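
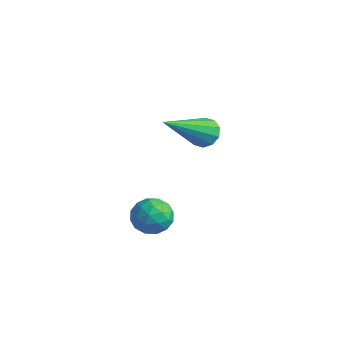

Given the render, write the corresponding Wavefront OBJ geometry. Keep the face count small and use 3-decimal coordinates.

v 0.972 -2.444 -2.223
v 1.437 -2.79 -2.471
v 0.283 -3.05 -2.669
v 0.748 -3.396 -2.917
v 0.643 -3.407 -2.295
v 1.07 -3.033 -2.019
v 0.65 -2.807 -3.121
v 1.077 -2.433 -2.845
v 1.238 -3.015 -3.026
v 1.234 -3.386 -2.515
v 0.486 -2.454 -2.625
v 0.482 -2.825 -2.114
v 1.266 -2.564 -2.308
v 0.454 -3.276 -2.832
v 0.393 -3.282 -2.466
v 0.667 -3.486 -2.612
v 1.049 -2.706 -2.042
v 1.323 -2.91 -2.188
v 0.856 -3.273 -2.085
v 0.397 -2.93 -2.952
v 0.671 -3.134 -3.098
v 1.053 -2.354 -2.528
v 1.327 -2.558 -2.674
v 0.864 -2.567 -3.055
v 1.422 -2.9 -2.78
v 1.016 -3.256 -3.042
v 0.959 -2.91 -3.162
v 1.21 -2.69 -3
v 1.419 -3.118 -2.48
v 1.014 -3.474 -2.742
v 0.952 -3.48 -2.376
v 1.203 -3.26 -2.214
v 1.302 -3.25 -2.806
v 0.706 -2.366 -2.398
v 0.301 -2.722 -2.66
v 0.517 -2.58 -2.926
v 0.768 -2.36 -2.764
v 0.704 -2.584 -2.098
v 0.298 -2.94 -2.36
v 0.51 -3.15 -2.14
v 0.761 -2.93 -1.978
v 0.418 -2.59 -2.334
v -1.812 0.821 -1.914
v -1.448 1.094 -1.624
v -1.468 -0.901 -0.726
v -1.746 1.134 -1.48
v -2.069 1.054 -1.501
v -2.294 0.886 -1.681
v -2.335 0.692 -1.95
v -2.176 0.547 -2.205
v -1.878 0.507 -2.349
v -1.554 0.587 -2.327
v -1.329 0.756 -2.148
v -1.289 0.949 -1.879
f 1 38 17
f 38 12 41
f 17 41 6
f 38 41 17
f 1 17 13
f 17 6 18
f 13 18 2
f 17 18 13
f 1 13 22
f 13 2 23
f 22 23 8
f 13 23 22
f 1 22 34
f 22 8 37
f 34 37 11
f 22 37 34
f 1 34 38
f 34 11 42
f 38 42 12
f 34 42 38
f 2 18 29
f 18 6 32
f 29 32 10
f 18 32 29
f 6 41 19
f 41 12 40
f 19 40 5
f 41 40 19
f 12 42 39
f 42 11 35
f 39 35 3
f 42 35 39
f 11 37 36
f 37 8 24
f 36 24 7
f 37 24 36
f 8 23 28
f 23 2 25
f 28 25 9
f 23 25 28
f 4 30 16
f 30 10 31
f 16 31 5
f 30 31 16
f 4 16 14
f 16 5 15
f 14 15 3
f 16 15 14
f 4 14 21
f 14 3 20
f 21 20 7
f 14 20 21
f 4 21 26
f 21 7 27
f 26 27 9
f 21 27 26
f 4 26 30
f 26 9 33
f 30 33 10
f 26 33 30
f 5 31 19
f 31 10 32
f 19 32 6
f 31 32 19
f 3 15 39
f 15 5 40
f 39 40 12
f 15 40 39
f 7 20 36
f 20 3 35
f 36 35 11
f 20 35 36
f 9 27 28
f 27 7 24
f 28 24 8
f 27 24 28
f 10 33 29
f 33 9 25
f 29 25 2
f 33 25 29
f 44 43 46
f 44 46 45
f 46 43 47
f 46 47 45
f 47 43 48
f 47 48 45
f 48 43 49
f 48 49 45
f 49 43 50
f 49 50 45
f 50 43 51
f 50 51 45
f 51 43 52
f 51 52 45
f 52 43 53
f 52 53 45
f 53 43 54
f 53 54 45
f 54 43 44
f 54 44 45



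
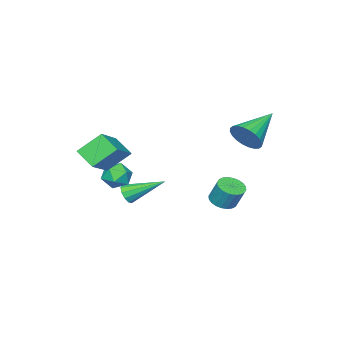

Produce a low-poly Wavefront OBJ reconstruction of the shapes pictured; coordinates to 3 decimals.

v 1.693 -1.314 0.659
v 2.258 -1.52 0.217
v 1.062 -2.28 0.303
v 1.627 -2.486 -0.139
v 1.702 -2.52 0.603
v 2.092 -1.923 0.823
v 1.228 -1.877 -0.303
v 1.618 -1.28 -0.083
v 1.971 -1.868 -0.378
v 2.264 -2.266 0.182
v 1.056 -1.534 0.338
v 1.349 -1.932 0.898
v -0.503 3.342 3.287
v -0.223 2.865 3.892
v -2.237 3.398 4.133
v -0.158 3.156 4.007
v -0.145 3.476 4.012
v -0.186 3.775 3.907
v -0.276 4.008 3.707
v -0.401 4.14 3.443
v -0.541 4.151 3.156
v -0.675 4.038 2.888
v -0.783 3.819 2.681
v -0.849 3.528 2.567
v -0.862 3.208 2.561
v -0.82 2.909 2.667
v -0.73 2.676 2.866
v -0.606 2.544 3.13
v -0.466 2.533 3.417
v -0.331 2.646 3.685
v 0.746 -2.149 -1.262
v 1.043 -1.79 -1.554
v -0.126 -0.711 -0.378
v 0.758 -1.856 -1.727
v 0.469 -2.034 -1.723
v 0.285 -2.256 -1.543
v 0.278 -2.437 -1.255
v 0.449 -2.508 -0.97
v 0.734 -2.442 -0.797
v 1.023 -2.264 -0.801
v 1.207 -2.042 -0.981
v 1.214 -1.861 -1.269
v 2.136 -2.894 1.354
v 1.322 -2.224 2.275
v 2.175 -1.981 0.724
v 1.36 -1.311 1.645
v 3.68 -2.309 2.295
v 2.865 -1.639 3.216
v 3.718 -1.396 1.665
v 2.904 -0.726 2.586
v -1.435 1.432 -1.328
v -0.787 1.316 -1.29
v -0.756 1.811 -0.275
v -1.405 1.928 -0.312
v -0.79 1.547 -1.403
v -0.759 2.042 -0.387
v -0.891 1.761 -1.504
v -0.861 2.256 -0.489
v -1.075 1.925 -1.579
v -1.045 2.42 -0.563
v -1.314 2.014 -1.615
v -1.284 2.509 -0.6
v -1.571 2.015 -1.607
v -1.541 2.51 -0.592
v -1.808 1.926 -1.557
v -1.778 2.421 -0.542
v -1.988 1.763 -1.472
v -1.958 2.258 -0.457
v -2.084 1.549 -1.365
v -2.053 2.044 -0.35
v -2.081 1.318 -1.253
v -2.05 1.813 -0.237
v -1.979 1.104 -1.151
v -1.949 1.599 -0.136
v -1.795 0.94 -1.077
v -1.765 1.435 -0.061
v -1.556 0.851 -1.04
v -1.526 1.346 -0.025
v -1.299 0.85 -1.048
v -1.269 1.345 -0.033
v -1.062 0.939 -1.098
v -1.032 1.434 -0.083
v -0.882 1.102 -1.183
v -0.852 1.597 -0.168
f 1 12 6
f 1 6 2
f 1 2 8
f 1 8 11
f 1 11 12
f 2 6 10
f 6 12 5
f 12 11 3
f 11 8 7
f 8 2 9
f 4 10 5
f 4 5 3
f 4 3 7
f 4 7 9
f 4 9 10
f 5 10 6
f 3 5 12
f 7 3 11
f 9 7 8
f 10 9 2
f 14 13 16
f 14 16 15
f 16 13 17
f 16 17 15
f 17 13 18
f 17 18 15
f 18 13 19
f 18 19 15
f 19 13 20
f 19 20 15
f 20 13 21
f 20 21 15
f 21 13 22
f 21 22 15
f 22 13 23
f 22 23 15
f 23 13 24
f 23 24 15
f 24 13 25
f 24 25 15
f 25 13 26
f 25 26 15
f 26 13 27
f 26 27 15
f 27 13 28
f 27 28 15
f 28 13 29
f 28 29 15
f 29 13 30
f 29 30 15
f 30 13 14
f 30 14 15
f 32 31 34
f 32 34 33
f 34 31 35
f 34 35 33
f 35 31 36
f 35 36 33
f 36 31 37
f 36 37 33
f 37 31 38
f 37 38 33
f 38 31 39
f 38 39 33
f 39 31 40
f 39 40 33
f 40 31 41
f 40 41 33
f 41 31 42
f 41 42 33
f 42 31 32
f 42 32 33
f 44 46 43
f 47 44 43
f 43 46 45
f 45 47 43
f 44 50 46
f 48 44 47
f 48 50 44
f 46 50 45
f 49 47 45
f 45 50 49
f 49 48 47
f 50 48 49
f 52 51 55
f 52 55 53
f 53 55 56
f 53 56 54
f 55 51 57
f 55 57 56
f 56 57 58
f 56 58 54
f 57 51 59
f 57 59 58
f 58 59 60
f 58 60 54
f 59 51 61
f 59 61 60
f 60 61 62
f 60 62 54
f 61 51 63
f 61 63 62
f 62 63 64
f 62 64 54
f 63 51 65
f 63 65 64
f 64 65 66
f 64 66 54
f 65 51 67
f 65 67 66
f 66 67 68
f 66 68 54
f 67 51 69
f 67 69 68
f 68 69 70
f 68 70 54
f 69 51 71
f 69 71 70
f 70 71 72
f 70 72 54
f 71 51 73
f 71 73 72
f 72 73 74
f 72 74 54
f 73 51 75
f 73 75 74
f 74 75 76
f 74 76 54
f 75 51 77
f 75 77 76
f 76 77 78
f 76 78 54
f 77 51 79
f 77 79 78
f 78 79 80
f 78 80 54
f 79 51 81
f 79 81 80
f 80 81 82
f 80 82 54
f 81 51 83
f 81 83 82
f 82 83 84
f 82 84 54
f 83 51 52
f 83 52 84
f 84 52 53
f 84 53 54



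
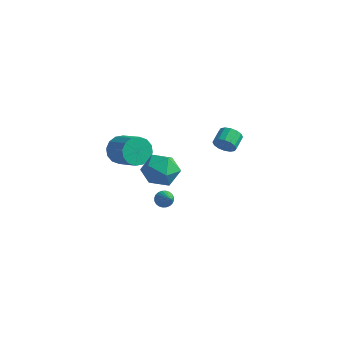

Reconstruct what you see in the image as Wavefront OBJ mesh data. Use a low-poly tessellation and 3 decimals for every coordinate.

v -0.88 -2.491 1.761
v -0.352 -2.057 1.018
v 1.208 -2.555 1.836
v 0.68 -2.989 2.579
v -0.418 -1.68 1.374
v 1.141 -2.178 2.192
v -0.609 -1.521 1.834
v 0.951 -2.019 2.652
v -0.872 -1.622 2.275
v 0.688 -2.119 3.093
v -1.137 -1.955 2.578
v 0.423 -2.453 3.395
v -1.333 -2.432 2.662
v 0.226 -2.93 3.479
v -1.408 -2.925 2.504
v 0.152 -3.423 3.322
v -1.341 -3.302 2.148
v 0.218 -3.8 2.966
v -1.151 -3.461 1.688
v 0.409 -3.959 2.506
v -0.888 -3.361 1.247
v 0.672 -3.858 2.065
v -0.623 -3.027 0.945
v 0.937 -3.525 1.762
v -0.426 -2.55 0.861
v 1.133 -3.048 1.678
v 2.271 3.441 0.014
v 2.485 3.761 -0.641
v 2.283 4.739 -0.23
v 2.069 4.419 0.426
v 2.099 3.697 -0.68
v 1.897 4.675 -0.269
v 1.759 3.565 -0.533
v 1.556 4.543 -0.122
v 1.556 3.4 -0.239
v 1.354 4.378 0.172
v 1.545 3.245 0.123
v 1.342 4.223 0.534
v 1.728 3.143 0.455
v 1.526 4.121 0.866
v 2.057 3.121 0.67
v 1.855 4.099 1.081
v 2.443 3.185 0.709
v 2.241 4.163 1.12
v 2.784 3.317 0.562
v 2.581 4.295 0.973
v 2.986 3.482 0.268
v 2.784 4.46 0.679
v 2.998 3.637 -0.094
v 2.795 4.615 0.317
v 2.814 3.739 -0.426
v 2.612 4.717 -0.015
v 0.427 -0.123 -3.51
v 0.851 0.278 -3.686
v 1.513 -0.877 -2.61
v 0.764 0.385 -3.492
v 0.626 0.414 -3.3
v 0.458 0.362 -3.141
v 0.284 0.236 -3.037
v 0.133 0.055 -3.006
v 0.026 -0.153 -3.051
v -0.02 -0.356 -3.166
v 0.002 -0.524 -3.334
v 0.089 -0.63 -3.528
v 0.227 -0.66 -3.719
v 0.396 -0.607 -3.879
v 0.569 -0.481 -3.983
v 0.721 -0.3 -4.014
v 0.828 -0.092 -3.969
v 0.873 0.111 -3.854
v 3.034 -2.881 2.96
v 4.066 -3.457 2.655
v 1.994 -4.483 2.465
v 3.026 -5.059 2.16
v 2.792 -4.804 3.33
v 3.434 -3.814 3.636
v 2.626 -4.126 1.484
v 3.268 -3.136 1.79
v 3.813 -4.226 1.744
v 3.916 -4.645 2.884
v 2.144 -3.295 2.236
v 2.247 -3.714 3.376
f 2 1 5
f 2 5 3
f 3 5 6
f 3 6 4
f 5 1 7
f 5 7 6
f 6 7 8
f 6 8 4
f 7 1 9
f 7 9 8
f 8 9 10
f 8 10 4
f 9 1 11
f 9 11 10
f 10 11 12
f 10 12 4
f 11 1 13
f 11 13 12
f 12 13 14
f 12 14 4
f 13 1 15
f 13 15 14
f 14 15 16
f 14 16 4
f 15 1 17
f 15 17 16
f 16 17 18
f 16 18 4
f 17 1 19
f 17 19 18
f 18 19 20
f 18 20 4
f 19 1 21
f 19 21 20
f 20 21 22
f 20 22 4
f 21 1 23
f 21 23 22
f 22 23 24
f 22 24 4
f 23 1 25
f 23 25 24
f 24 25 26
f 24 26 4
f 25 1 2
f 25 2 26
f 26 2 3
f 26 3 4
f 28 27 31
f 28 31 29
f 29 31 32
f 29 32 30
f 31 27 33
f 31 33 32
f 32 33 34
f 32 34 30
f 33 27 35
f 33 35 34
f 34 35 36
f 34 36 30
f 35 27 37
f 35 37 36
f 36 37 38
f 36 38 30
f 37 27 39
f 37 39 38
f 38 39 40
f 38 40 30
f 39 27 41
f 39 41 40
f 40 41 42
f 40 42 30
f 41 27 43
f 41 43 42
f 42 43 44
f 42 44 30
f 43 27 45
f 43 45 44
f 44 45 46
f 44 46 30
f 45 27 47
f 45 47 46
f 46 47 48
f 46 48 30
f 47 27 49
f 47 49 48
f 48 49 50
f 48 50 30
f 49 27 51
f 49 51 50
f 50 51 52
f 50 52 30
f 51 27 28
f 51 28 52
f 52 28 29
f 52 29 30
f 54 53 56
f 54 56 55
f 56 53 57
f 56 57 55
f 57 53 58
f 57 58 55
f 58 53 59
f 58 59 55
f 59 53 60
f 59 60 55
f 60 53 61
f 60 61 55
f 61 53 62
f 61 62 55
f 62 53 63
f 62 63 55
f 63 53 64
f 63 64 55
f 64 53 65
f 64 65 55
f 65 53 66
f 65 66 55
f 66 53 67
f 66 67 55
f 67 53 68
f 67 68 55
f 68 53 69
f 68 69 55
f 69 53 70
f 69 70 55
f 70 53 54
f 70 54 55
f 71 82 76
f 71 76 72
f 71 72 78
f 71 78 81
f 71 81 82
f 72 76 80
f 76 82 75
f 82 81 73
f 81 78 77
f 78 72 79
f 74 80 75
f 74 75 73
f 74 73 77
f 74 77 79
f 74 79 80
f 75 80 76
f 73 75 82
f 77 73 81
f 79 77 78
f 80 79 72



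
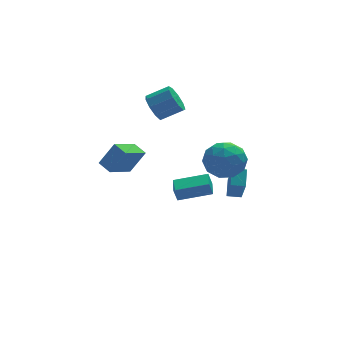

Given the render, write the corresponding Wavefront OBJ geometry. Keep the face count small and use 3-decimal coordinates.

v 0.826 -2.885 3.877
v 1.493 -1.909 3.623
v 2.207 -4.031 3.097
v 2.874 -3.055 2.843
v 2.712 -3.394 3.992
v 1.859 -2.686 4.474
v 1.841 -3.254 2.246
v 0.988 -2.546 2.728
v 2.12 -2.137 2.614
v 2.658 -2.223 3.694
v 1.042 -3.717 3.026
v 1.58 -3.803 4.106
v 1.038 -2.297 3.818
v 2.662 -3.643 2.902
v 2.567 -3.843 3.577
v 2.958 -3.269 3.428
v 1.253 -2.753 4.319
v 1.645 -2.179 4.169
v 2.362 -3.052 4.387
v 2.055 -3.761 2.551
v 2.447 -3.187 2.401
v 0.742 -2.671 3.292
v 1.133 -2.097 3.143
v 1.338 -2.888 2.333
v 1.799 -1.857 3.076
v 2.61 -2.53 2.618
v 2.004 -2.648 2.267
v 1.502 -2.231 2.55
v 2.115 -1.907 3.711
v 2.927 -2.581 3.252
v 2.832 -2.78 3.928
v 2.33 -2.364 4.211
v 2.484 -2.041 3.118
v 0.773 -3.359 3.468
v 1.585 -4.033 3.009
v 1.37 -3.576 2.509
v 0.868 -3.16 2.792
v 1.09 -3.41 4.102
v 1.901 -4.083 3.644
v 2.198 -3.709 4.17
v 1.696 -3.292 4.453
v 1.216 -3.899 3.602
v 3.302 0.728 -1.145
v 3.64 1.646 -0.468
v 3.445 1.913 -2.823
v 3.783 2.832 -2.146
v 4.077 0.508 -1.234
v 4.415 1.427 -0.557
v 4.22 1.694 -2.912
v 4.558 2.612 -2.235
v 0.348 0.636 -1.782
v 0.118 0.631 -0.964
v 0.614 1.7 -1.7
v 0.384 1.695 -0.882
v 2.156 0.145 -1.278
v 1.926 0.14 -0.46
v 2.422 1.209 -1.196
v 2.192 1.204 -0.378
v -0.12 3.796 3.593
v 0.292 3.574 2.801
v 1.512 3.362 3.495
v 1.1 3.584 4.287
v 0.341 4.193 2.903
v 1.562 3.981 3.597
v 0.174 4.626 3.328
v 1.395 4.415 4.022
v -0.13 4.671 3.877
v 1.09 4.459 4.571
v -0.43 4.306 4.293
v 0.79 4.095 4.987
v -0.585 3.703 4.381
v 0.635 3.491 5.076
v -0.522 3.143 4.101
v 0.698 2.931 4.795
v -0.272 2.888 3.583
v 0.949 2.677 4.277
v 0.05 3.059 3.069
v 1.27 2.847 3.764
v -3.805 -1.675 2.602
v -2.99 -1.716 3.896
v -4.205 -0.918 2.877
v -3.39 -0.958 4.171
v -2.53 -0.722 1.829
v -1.715 -0.762 3.123
v -2.93 0.036 2.104
v -2.115 -0.005 3.398
f 1 38 17
f 38 12 41
f 17 41 6
f 38 41 17
f 1 17 13
f 17 6 18
f 13 18 2
f 17 18 13
f 1 13 22
f 13 2 23
f 22 23 8
f 13 23 22
f 1 22 34
f 22 8 37
f 34 37 11
f 22 37 34
f 1 34 38
f 34 11 42
f 38 42 12
f 34 42 38
f 2 18 29
f 18 6 32
f 29 32 10
f 18 32 29
f 6 41 19
f 41 12 40
f 19 40 5
f 41 40 19
f 12 42 39
f 42 11 35
f 39 35 3
f 42 35 39
f 11 37 36
f 37 8 24
f 36 24 7
f 37 24 36
f 8 23 28
f 23 2 25
f 28 25 9
f 23 25 28
f 4 30 16
f 30 10 31
f 16 31 5
f 30 31 16
f 4 16 14
f 16 5 15
f 14 15 3
f 16 15 14
f 4 14 21
f 14 3 20
f 21 20 7
f 14 20 21
f 4 21 26
f 21 7 27
f 26 27 9
f 21 27 26
f 4 26 30
f 26 9 33
f 30 33 10
f 26 33 30
f 5 31 19
f 31 10 32
f 19 32 6
f 31 32 19
f 3 15 39
f 15 5 40
f 39 40 12
f 15 40 39
f 7 20 36
f 20 3 35
f 36 35 11
f 20 35 36
f 9 27 28
f 27 7 24
f 28 24 8
f 27 24 28
f 10 33 29
f 33 9 25
f 29 25 2
f 33 25 29
f 44 46 43
f 47 44 43
f 43 46 45
f 45 47 43
f 44 50 46
f 48 44 47
f 48 50 44
f 46 50 45
f 49 47 45
f 45 50 49
f 49 48 47
f 50 48 49
f 52 54 51
f 55 52 51
f 51 54 53
f 53 55 51
f 52 58 54
f 56 52 55
f 56 58 52
f 54 58 53
f 57 55 53
f 53 58 57
f 57 56 55
f 58 56 57
f 60 59 63
f 60 63 61
f 61 63 64
f 61 64 62
f 63 59 65
f 63 65 64
f 64 65 66
f 64 66 62
f 65 59 67
f 65 67 66
f 66 67 68
f 66 68 62
f 67 59 69
f 67 69 68
f 68 69 70
f 68 70 62
f 69 59 71
f 69 71 70
f 70 71 72
f 70 72 62
f 71 59 73
f 71 73 72
f 72 73 74
f 72 74 62
f 73 59 75
f 73 75 74
f 74 75 76
f 74 76 62
f 75 59 77
f 75 77 76
f 76 77 78
f 76 78 62
f 77 59 60
f 77 60 78
f 78 60 61
f 78 61 62
f 80 82 79
f 83 80 79
f 79 82 81
f 81 83 79
f 80 86 82
f 84 80 83
f 84 86 80
f 82 86 81
f 85 83 81
f 81 86 85
f 85 84 83
f 86 84 85



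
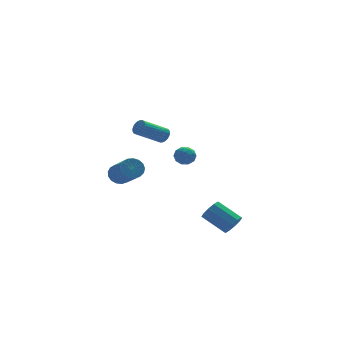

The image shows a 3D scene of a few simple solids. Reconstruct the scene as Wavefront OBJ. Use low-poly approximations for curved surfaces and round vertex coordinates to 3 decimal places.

v 1.684 0.366 -4.17
v 2.086 0.255 -3.571
v 1.057 1.283 -2.691
v 0.656 1.394 -3.29
v 2.256 0.611 -3.789
v 1.228 1.639 -2.908
v 2.208 0.874 -4.152
v 1.179 1.902 -3.272
v 1.96 0.943 -4.522
v 0.931 1.971 -3.642
v 1.606 0.791 -4.758
v 0.577 1.819 -3.878
v 1.283 0.477 -4.769
v 0.254 1.505 -3.889
v 1.112 0.121 -4.552
v 0.084 1.149 -3.671
v 1.161 -0.142 -4.188
v 0.132 0.886 -3.308
v 1.409 -0.211 -3.818
v 0.38 0.817 -2.938
v 1.763 -0.059 -3.582
v 0.734 0.969 -2.702
v -0.399 2.584 0.492
v -0.167 2.323 1.055
v -1.073 1.757 0.385
v -0.841 1.496 0.948
v -1.2 2.052 0.965
v -0.784 2.563 1.031
v -0.456 1.517 0.409
v -0.04 2.028 0.475
v -0.202 1.663 1.004
v -0.662 1.994 1.347
v -0.578 2.086 0.093
v -1.038 2.417 0.436
v -0.224 2.526 0.783
v -1.016 1.554 0.657
v -1.227 1.881 0.667
v -1.091 1.727 0.998
v -0.587 2.667 0.769
v -0.451 2.514 1.099
v -1.058 2.354 1.046
v -0.789 1.566 0.341
v -0.653 1.413 0.671
v -0.149 2.353 0.442
v -0.013 2.199 0.773
v -0.182 1.726 0.394
v -0.108 1.985 1.083
v -0.504 1.499 1.021
v -0.278 1.511 0.704
v -0.033 1.812 0.743
v -0.379 2.179 1.285
v -0.775 1.693 1.222
v -0.986 2.02 1.232
v -0.742 2.32 1.271
v -0.399 1.791 1.255
v -0.465 2.387 0.218
v -0.861 1.901 0.155
v -0.498 1.76 0.169
v -0.254 2.06 0.208
v -0.736 2.581 0.419
v -1.132 2.095 0.357
v -1.207 2.268 0.697
v -0.962 2.569 0.736
v -0.841 2.289 0.185
v -3.707 4.543 -1.4
v -3.103 4.408 -1.767
v -2.788 2.662 -0.607
v -3.393 2.797 -0.24
v -2.997 4.602 -1.503
v -2.683 2.856 -0.343
v -3.054 4.783 -1.216
v -2.74 3.037 -0.055
v -3.261 4.909 -0.97
v -2.946 3.163 0.19
v -3.57 4.951 -0.823
v -3.255 3.205 0.337
v -3.91 4.9 -0.809
v -3.596 3.154 0.352
v -4.204 4.766 -0.93
v -3.89 3.02 0.231
v -4.384 4.582 -1.158
v -4.07 2.836 0.002
v -4.409 4.389 -1.442
v -4.095 2.643 -0.282
v -4.273 4.231 -1.717
v -3.959 2.485 -0.556
v -4.008 4.144 -1.919
v -3.694 2.398 -0.758
v -3.674 4.149 -2.002
v -3.359 2.403 -0.841
v -3.347 4.244 -1.947
v -3.032 2.498 -0.787
v -2.267 0.356 3.103
v -1.991 0.335 3.531
v -3.437 -0.036 4.445
v -3.713 -0.016 4.017
v -2.043 0.527 3.528
v -3.488 0.156 4.442
v -2.129 0.693 3.46
v -3.574 0.322 4.373
v -2.236 0.808 3.337
v -3.681 0.436 4.251
v -2.347 0.854 3.179
v -3.793 0.482 4.093
v -2.447 0.824 3.009
v -3.892 0.452 3.923
v -2.519 0.722 2.854
v -3.965 0.351 3.768
v -2.553 0.565 2.736
v -3.998 0.194 3.65
v -2.543 0.376 2.675
v -3.989 0.005 3.589
v -2.492 0.184 2.678
v -3.937 -0.187 3.592
v -2.406 0.018 2.747
v -3.851 -0.353 3.66
v -2.299 -0.096 2.869
v -3.744 -0.468 3.783
v -2.187 -0.142 3.027
v -3.633 -0.514 3.941
v -2.088 -0.112 3.197
v -3.533 -0.484 4.111
v -2.015 -0.011 3.352
v -3.461 -0.382 4.266
v -1.982 0.146 3.47
v -3.427 -0.225 4.384
f 2 1 5
f 2 5 3
f 3 5 6
f 3 6 4
f 5 1 7
f 5 7 6
f 6 7 8
f 6 8 4
f 7 1 9
f 7 9 8
f 8 9 10
f 8 10 4
f 9 1 11
f 9 11 10
f 10 11 12
f 10 12 4
f 11 1 13
f 11 13 12
f 12 13 14
f 12 14 4
f 13 1 15
f 13 15 14
f 14 15 16
f 14 16 4
f 15 1 17
f 15 17 16
f 16 17 18
f 16 18 4
f 17 1 19
f 17 19 18
f 18 19 20
f 18 20 4
f 19 1 21
f 19 21 20
f 20 21 22
f 20 22 4
f 21 1 2
f 21 2 22
f 22 2 3
f 22 3 4
f 23 60 39
f 60 34 63
f 39 63 28
f 60 63 39
f 23 39 35
f 39 28 40
f 35 40 24
f 39 40 35
f 23 35 44
f 35 24 45
f 44 45 30
f 35 45 44
f 23 44 56
f 44 30 59
f 56 59 33
f 44 59 56
f 23 56 60
f 56 33 64
f 60 64 34
f 56 64 60
f 24 40 51
f 40 28 54
f 51 54 32
f 40 54 51
f 28 63 41
f 63 34 62
f 41 62 27
f 63 62 41
f 34 64 61
f 64 33 57
f 61 57 25
f 64 57 61
f 33 59 58
f 59 30 46
f 58 46 29
f 59 46 58
f 30 45 50
f 45 24 47
f 50 47 31
f 45 47 50
f 26 52 38
f 52 32 53
f 38 53 27
f 52 53 38
f 26 38 36
f 38 27 37
f 36 37 25
f 38 37 36
f 26 36 43
f 36 25 42
f 43 42 29
f 36 42 43
f 26 43 48
f 43 29 49
f 48 49 31
f 43 49 48
f 26 48 52
f 48 31 55
f 52 55 32
f 48 55 52
f 27 53 41
f 53 32 54
f 41 54 28
f 53 54 41
f 25 37 61
f 37 27 62
f 61 62 34
f 37 62 61
f 29 42 58
f 42 25 57
f 58 57 33
f 42 57 58
f 31 49 50
f 49 29 46
f 50 46 30
f 49 46 50
f 32 55 51
f 55 31 47
f 51 47 24
f 55 47 51
f 66 65 69
f 66 69 67
f 67 69 70
f 67 70 68
f 69 65 71
f 69 71 70
f 70 71 72
f 70 72 68
f 71 65 73
f 71 73 72
f 72 73 74
f 72 74 68
f 73 65 75
f 73 75 74
f 74 75 76
f 74 76 68
f 75 65 77
f 75 77 76
f 76 77 78
f 76 78 68
f 77 65 79
f 77 79 78
f 78 79 80
f 78 80 68
f 79 65 81
f 79 81 80
f 80 81 82
f 80 82 68
f 81 65 83
f 81 83 82
f 82 83 84
f 82 84 68
f 83 65 85
f 83 85 84
f 84 85 86
f 84 86 68
f 85 65 87
f 85 87 86
f 86 87 88
f 86 88 68
f 87 65 89
f 87 89 88
f 88 89 90
f 88 90 68
f 89 65 91
f 89 91 90
f 90 91 92
f 90 92 68
f 91 65 66
f 91 66 92
f 92 66 67
f 92 67 68
f 94 93 97
f 94 97 95
f 95 97 98
f 95 98 96
f 97 93 99
f 97 99 98
f 98 99 100
f 98 100 96
f 99 93 101
f 99 101 100
f 100 101 102
f 100 102 96
f 101 93 103
f 101 103 102
f 102 103 104
f 102 104 96
f 103 93 105
f 103 105 104
f 104 105 106
f 104 106 96
f 105 93 107
f 105 107 106
f 106 107 108
f 106 108 96
f 107 93 109
f 107 109 108
f 108 109 110
f 108 110 96
f 109 93 111
f 109 111 110
f 110 111 112
f 110 112 96
f 111 93 113
f 111 113 112
f 112 113 114
f 112 114 96
f 113 93 115
f 113 115 114
f 114 115 116
f 114 116 96
f 115 93 117
f 115 117 116
f 116 117 118
f 116 118 96
f 117 93 119
f 117 119 118
f 118 119 120
f 118 120 96
f 119 93 121
f 119 121 120
f 120 121 122
f 120 122 96
f 121 93 123
f 121 123 122
f 122 123 124
f 122 124 96
f 123 93 125
f 123 125 124
f 124 125 126
f 124 126 96
f 125 93 94
f 125 94 126
f 126 94 95
f 126 95 96



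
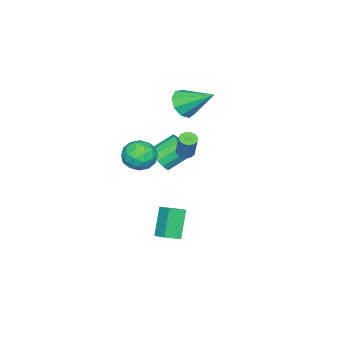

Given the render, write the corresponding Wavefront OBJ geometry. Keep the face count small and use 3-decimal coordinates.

v -0.121 -3.985 -0.261
v 0.567 -3.595 0.125
v -0.511 -2.666 1.108
v -1.199 -3.055 0.721
v 0.468 -3.332 -0.233
v -0.61 -2.402 0.75
v 0.212 -3.243 -0.598
v -0.867 -2.313 0.385
v -0.134 -3.353 -0.874
v -1.213 -2.423 0.109
v -0.476 -3.632 -0.985
v -1.555 -2.703 -0.002
v -0.723 -4.006 -0.903
v -1.802 -3.077 0.08
v -0.809 -4.374 -0.648
v -1.887 -3.445 0.335
v -0.71 -4.638 -0.29
v -1.788 -3.708 0.693
v -0.453 -4.727 0.075
v -1.532 -3.797 1.058
v -0.107 -4.617 0.351
v -1.186 -3.687 1.334
v 0.235 -4.337 0.462
v -0.844 -3.408 1.445
v 0.482 -3.963 0.38
v -0.597 -3.034 1.363
v -2.204 -3.626 3.317
v -1.532 -4.003 3.986
v -2.376 -1.794 4.523
v -1.199 -3.644 3.489
v -1.335 -3.278 2.912
v -1.879 -3.074 2.524
v -2.574 -3.128 2.508
v -3.096 -3.416 2.87
v -3.201 -3.802 3.442
v -2.839 -4.106 3.955
v -2.18 -4.185 4.17
v 1.755 -2.729 -2.602
v 2.131 -1.87 -2.177
v 0.941 -2.169 -3.014
v 1.318 -1.31 -2.588
v 2.802 -2.39 -4.212
v 3.179 -1.531 -3.786
v 1.989 -1.83 -4.623
v 2.365 -0.971 -4.198
v 1.502 -1.236 2.207
v 1.941 -1.511 2.161
v 2.356 -1.08 3.547
v 1.918 -0.804 3.593
v 2.001 -1.243 2.06
v 2.416 -0.812 3.446
v 1.903 -0.973 2.005
v 2.318 -0.541 3.391
v 1.677 -0.786 2.014
v 2.093 -0.354 3.4
v 1.396 -0.742 2.085
v 1.812 -0.31 3.471
v 1.149 -0.854 2.194
v 1.565 -0.423 3.58
v 1.014 -1.088 2.308
v 1.429 -0.657 3.694
v 1.034 -1.369 2.389
v 1.449 -0.937 3.775
v 1.202 -1.608 2.413
v 1.618 -1.176 3.799
v 1.466 -1.728 2.371
v 1.882 -1.296 3.757
v 1.741 -1.692 2.277
v 2.157 -1.26 3.663
v 2.668 -2.252 2.229
v 3.697 -2.461 2.185
v 2.323 -3.899 1.975
v 3.352 -4.108 1.931
v 2.913 -3.82 2.842
v 3.126 -2.803 2.999
v 2.894 -3.557 1.161
v 3.107 -2.54 1.318
v 3.837 -3.268 1.525
v 3.849 -3.43 2.564
v 2.171 -2.93 1.596
v 2.183 -3.092 2.635
v 3.213 -2.212 2.229
v 2.807 -4.148 1.931
v 2.549 -3.979 2.466
v 3.154 -4.102 2.44
v 2.877 -2.413 2.708
v 3.482 -2.536 2.682
v 3.021 -3.335 3.068
v 2.538 -3.824 1.478
v 3.143 -3.947 1.452
v 2.866 -2.258 1.72
v 3.471 -2.381 1.694
v 2.999 -3.025 1.092
v 3.9 -2.809 1.815
v 3.697 -3.777 1.666
v 3.428 -3.453 1.214
v 3.553 -2.855 1.306
v 3.907 -2.904 2.426
v 3.704 -3.872 2.277
v 3.446 -3.703 2.812
v 3.571 -3.105 2.904
v 3.989 -3.378 2.038
v 2.316 -2.488 1.883
v 2.113 -3.456 1.734
v 2.449 -3.255 1.256
v 2.574 -2.657 1.348
v 2.323 -2.583 2.494
v 2.12 -3.551 2.345
v 2.467 -3.505 2.854
v 2.592 -2.907 2.946
v 2.031 -2.982 2.122
f 2 1 5
f 2 5 3
f 3 5 6
f 3 6 4
f 5 1 7
f 5 7 6
f 6 7 8
f 6 8 4
f 7 1 9
f 7 9 8
f 8 9 10
f 8 10 4
f 9 1 11
f 9 11 10
f 10 11 12
f 10 12 4
f 11 1 13
f 11 13 12
f 12 13 14
f 12 14 4
f 13 1 15
f 13 15 14
f 14 15 16
f 14 16 4
f 15 1 17
f 15 17 16
f 16 17 18
f 16 18 4
f 17 1 19
f 17 19 18
f 18 19 20
f 18 20 4
f 19 1 21
f 19 21 20
f 20 21 22
f 20 22 4
f 21 1 23
f 21 23 22
f 22 23 24
f 22 24 4
f 23 1 25
f 23 25 24
f 24 25 26
f 24 26 4
f 25 1 2
f 25 2 26
f 26 2 3
f 26 3 4
f 28 27 30
f 28 30 29
f 30 27 31
f 30 31 29
f 31 27 32
f 31 32 29
f 32 27 33
f 32 33 29
f 33 27 34
f 33 34 29
f 34 27 35
f 34 35 29
f 35 27 36
f 35 36 29
f 36 27 37
f 36 37 29
f 37 27 28
f 37 28 29
f 39 41 38
f 42 39 38
f 38 41 40
f 40 42 38
f 39 45 41
f 43 39 42
f 43 45 39
f 41 45 40
f 44 42 40
f 40 45 44
f 44 43 42
f 45 43 44
f 47 46 50
f 47 50 48
f 48 50 51
f 48 51 49
f 50 46 52
f 50 52 51
f 51 52 53
f 51 53 49
f 52 46 54
f 52 54 53
f 53 54 55
f 53 55 49
f 54 46 56
f 54 56 55
f 55 56 57
f 55 57 49
f 56 46 58
f 56 58 57
f 57 58 59
f 57 59 49
f 58 46 60
f 58 60 59
f 59 60 61
f 59 61 49
f 60 46 62
f 60 62 61
f 61 62 63
f 61 63 49
f 62 46 64
f 62 64 63
f 63 64 65
f 63 65 49
f 64 46 66
f 64 66 65
f 65 66 67
f 65 67 49
f 66 46 68
f 66 68 67
f 67 68 69
f 67 69 49
f 68 46 47
f 68 47 69
f 69 47 48
f 69 48 49
f 70 107 86
f 107 81 110
f 86 110 75
f 107 110 86
f 70 86 82
f 86 75 87
f 82 87 71
f 86 87 82
f 70 82 91
f 82 71 92
f 91 92 77
f 82 92 91
f 70 91 103
f 91 77 106
f 103 106 80
f 91 106 103
f 70 103 107
f 103 80 111
f 107 111 81
f 103 111 107
f 71 87 98
f 87 75 101
f 98 101 79
f 87 101 98
f 75 110 88
f 110 81 109
f 88 109 74
f 110 109 88
f 81 111 108
f 111 80 104
f 108 104 72
f 111 104 108
f 80 106 105
f 106 77 93
f 105 93 76
f 106 93 105
f 77 92 97
f 92 71 94
f 97 94 78
f 92 94 97
f 73 99 85
f 99 79 100
f 85 100 74
f 99 100 85
f 73 85 83
f 85 74 84
f 83 84 72
f 85 84 83
f 73 83 90
f 83 72 89
f 90 89 76
f 83 89 90
f 73 90 95
f 90 76 96
f 95 96 78
f 90 96 95
f 73 95 99
f 95 78 102
f 99 102 79
f 95 102 99
f 74 100 88
f 100 79 101
f 88 101 75
f 100 101 88
f 72 84 108
f 84 74 109
f 108 109 81
f 84 109 108
f 76 89 105
f 89 72 104
f 105 104 80
f 89 104 105
f 78 96 97
f 96 76 93
f 97 93 77
f 96 93 97
f 79 102 98
f 102 78 94
f 98 94 71
f 102 94 98



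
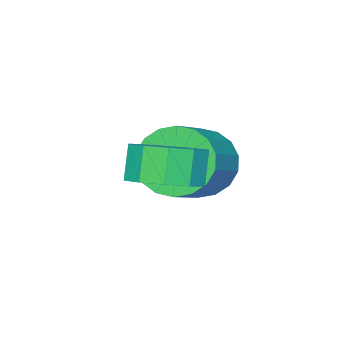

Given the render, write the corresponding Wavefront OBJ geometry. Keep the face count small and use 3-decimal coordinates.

v 1.275 1.673 -2.504
v 1.892 2.261 -2.04
v 1.462 1.994 -1.131
v 0.845 1.407 -1.596
v 1.403 2.578 -2.179
v 0.972 2.312 -1.27
v 0.865 2.55 -2.442
v 0.434 2.283 -1.533
v 0.483 2.187 -2.729
v 0.053 1.92 -1.82
v 0.405 1.628 -2.93
v -0.026 1.361 -2.021
v 0.658 1.086 -2.969
v 0.228 0.819 -2.06
v 1.148 0.768 -2.83
v 0.717 0.502 -1.921
v 1.686 0.797 -2.567
v 1.255 0.53 -1.658
v 2.067 1.16 -2.28
v 1.637 0.893 -1.371
v 2.146 1.719 -2.079
v 1.715 1.452 -1.17
v -1.23 0.468 -3.402
v -0.657 -0.068 -4.114
v 0.564 0.276 -3.391
v -0.01 0.812 -2.678
v -0.672 0.366 -4.297
v 0.549 0.711 -3.573
v -0.797 0.821 -4.302
v 0.424 1.165 -3.579
v -1.008 1.206 -4.129
v 0.213 1.55 -3.406
v -1.263 1.445 -3.812
v -0.042 1.789 -3.089
v -1.511 1.49 -3.414
v -0.291 1.834 -2.69
v -1.704 1.333 -3.013
v -0.484 1.677 -2.29
v -1.804 1.004 -2.689
v -0.583 1.348 -1.966
v -1.789 0.569 -2.507
v -0.568 0.914 -1.783
v -1.664 0.115 -2.501
v -0.443 0.459 -1.778
v -1.453 -0.27 -2.674
v -0.232 0.074 -1.951
v -1.198 -0.509 -2.991
v 0.023 -0.165 -2.268
v -0.949 -0.554 -3.39
v 0.271 -0.21 -2.666
v -0.756 -0.397 -3.79
v 0.464 -0.053 -3.067
f 2 1 5
f 2 5 3
f 3 5 6
f 3 6 4
f 5 1 7
f 5 7 6
f 6 7 8
f 6 8 4
f 7 1 9
f 7 9 8
f 8 9 10
f 8 10 4
f 9 1 11
f 9 11 10
f 10 11 12
f 10 12 4
f 11 1 13
f 11 13 12
f 12 13 14
f 12 14 4
f 13 1 15
f 13 15 14
f 14 15 16
f 14 16 4
f 15 1 17
f 15 17 16
f 16 17 18
f 16 18 4
f 17 1 19
f 17 19 18
f 18 19 20
f 18 20 4
f 19 1 21
f 19 21 20
f 20 21 22
f 20 22 4
f 21 1 2
f 21 2 22
f 22 2 3
f 22 3 4
f 24 23 27
f 24 27 25
f 25 27 28
f 25 28 26
f 27 23 29
f 27 29 28
f 28 29 30
f 28 30 26
f 29 23 31
f 29 31 30
f 30 31 32
f 30 32 26
f 31 23 33
f 31 33 32
f 32 33 34
f 32 34 26
f 33 23 35
f 33 35 34
f 34 35 36
f 34 36 26
f 35 23 37
f 35 37 36
f 36 37 38
f 36 38 26
f 37 23 39
f 37 39 38
f 38 39 40
f 38 40 26
f 39 23 41
f 39 41 40
f 40 41 42
f 40 42 26
f 41 23 43
f 41 43 42
f 42 43 44
f 42 44 26
f 43 23 45
f 43 45 44
f 44 45 46
f 44 46 26
f 45 23 47
f 45 47 46
f 46 47 48
f 46 48 26
f 47 23 49
f 47 49 48
f 48 49 50
f 48 50 26
f 49 23 51
f 49 51 50
f 50 51 52
f 50 52 26
f 51 23 24
f 51 24 52
f 52 24 25
f 52 25 26



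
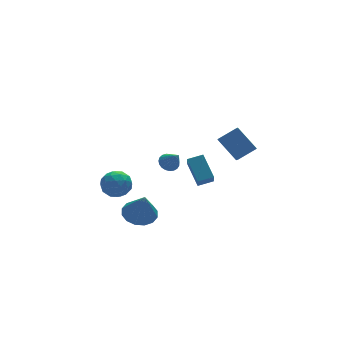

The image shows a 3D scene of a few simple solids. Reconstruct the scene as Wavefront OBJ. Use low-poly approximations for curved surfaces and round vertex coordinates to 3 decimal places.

v 1.723 -1.533 -1.258
v 1.427 -2.135 -0.438
v 1.722 -0.146 -0.242
v 1.426 -0.747 0.579
v 2.654 -1.693 -1.039
v 2.358 -2.294 -0.218
v 2.653 -0.305 -0.022
v 2.357 -0.907 0.798
v -0.564 1.432 -4.824
v 0.434 1.822 -4.69
v -0.536 0.728 -2.996
v 0.095 2.234 -4.526
v -0.422 2.432 -4.441
v -0.976 2.362 -4.46
v -1.42 2.042 -4.576
v -1.635 1.56 -4.759
v -1.562 1.043 -4.959
v -1.223 0.63 -5.123
v -0.707 0.433 -5.207
v -0.152 0.503 -5.189
v 0.292 0.822 -5.073
v 0.506 1.305 -4.89
v 3.028 -3.679 1.84
v 2.634 -4.587 2.519
v 2.432 -2.535 3.023
v 2.038 -3.443 3.701
v 4.182 -3.717 2.459
v 3.788 -4.625 3.137
v 3.586 -2.573 3.641
v 3.192 -3.481 4.32
v -0.797 4.421 -2.985
v -0.137 4.067 -3.677
v -1.943 3.373 -3.543
v -1.283 3.019 -4.235
v -1.136 2.827 -3.244
v -0.427 3.475 -2.899
v -1.653 3.965 -4.321
v -0.944 4.613 -3.976
v -0.665 3.785 -4.502
v -0.346 3.082 -3.837
v -1.734 4.358 -3.383
v -1.415 3.655 -2.718
v -0.367 4.336 -3.282
v -1.713 3.104 -3.938
v -1.627 2.991 -3.356
v -1.239 2.783 -3.762
v -0.537 3.988 -2.825
v -0.149 3.78 -3.231
v -0.736 3.051 -2.977
v -1.931 3.66 -3.989
v -1.543 3.452 -4.395
v -0.841 4.657 -3.458
v -0.453 4.449 -3.864
v -1.344 4.389 -4.243
v -0.289 3.962 -4.174
v -0.962 3.346 -4.502
v -1.18 3.902 -4.552
v -0.763 4.283 -4.35
v -0.101 3.549 -3.782
v -0.774 2.933 -4.11
v -0.688 2.82 -3.528
v -0.272 3.201 -3.325
v -0.412 3.383 -4.268
v -1.306 4.507 -3.11
v -1.979 3.891 -3.438
v -1.808 4.239 -3.895
v -1.392 4.62 -3.692
v -1.118 4.094 -2.718
v -1.791 3.478 -3.046
v -1.317 3.157 -2.87
v -0.9 3.538 -2.668
v -1.668 4.057 -2.952
v 0.536 -0.255 0.27
v 1.044 0.083 0.464
v 0.724 -1.165 1.37
v 0.846 0.202 0.596
v 0.594 0.241 0.671
v 0.332 0.195 0.678
v 0.105 0.071 0.613
v -0.047 -0.109 0.49
v -0.098 -0.315 0.329
v -0.04 -0.51 0.157
v 0.119 -0.66 0.005
v 0.349 -0.741 -0.101
v 0.612 -0.738 -0.143
v 0.861 -0.65 -0.113
v 1.055 -0.495 -0.017
v 1.159 -0.298 0.128
v 1.155 -0.093 0.298
f 2 4 1
f 5 2 1
f 1 4 3
f 3 5 1
f 2 8 4
f 6 2 5
f 6 8 2
f 4 8 3
f 7 5 3
f 3 8 7
f 7 6 5
f 8 6 7
f 10 9 12
f 10 12 11
f 12 9 13
f 12 13 11
f 13 9 14
f 13 14 11
f 14 9 15
f 14 15 11
f 15 9 16
f 15 16 11
f 16 9 17
f 16 17 11
f 17 9 18
f 17 18 11
f 18 9 19
f 18 19 11
f 19 9 20
f 19 20 11
f 20 9 21
f 20 21 11
f 21 9 22
f 21 22 11
f 22 9 10
f 22 10 11
f 24 26 23
f 27 24 23
f 23 26 25
f 25 27 23
f 24 30 26
f 28 24 27
f 28 30 24
f 26 30 25
f 29 27 25
f 25 30 29
f 29 28 27
f 30 28 29
f 31 68 47
f 68 42 71
f 47 71 36
f 68 71 47
f 31 47 43
f 47 36 48
f 43 48 32
f 47 48 43
f 31 43 52
f 43 32 53
f 52 53 38
f 43 53 52
f 31 52 64
f 52 38 67
f 64 67 41
f 52 67 64
f 31 64 68
f 64 41 72
f 68 72 42
f 64 72 68
f 32 48 59
f 48 36 62
f 59 62 40
f 48 62 59
f 36 71 49
f 71 42 70
f 49 70 35
f 71 70 49
f 42 72 69
f 72 41 65
f 69 65 33
f 72 65 69
f 41 67 66
f 67 38 54
f 66 54 37
f 67 54 66
f 38 53 58
f 53 32 55
f 58 55 39
f 53 55 58
f 34 60 46
f 60 40 61
f 46 61 35
f 60 61 46
f 34 46 44
f 46 35 45
f 44 45 33
f 46 45 44
f 34 44 51
f 44 33 50
f 51 50 37
f 44 50 51
f 34 51 56
f 51 37 57
f 56 57 39
f 51 57 56
f 34 56 60
f 56 39 63
f 60 63 40
f 56 63 60
f 35 61 49
f 61 40 62
f 49 62 36
f 61 62 49
f 33 45 69
f 45 35 70
f 69 70 42
f 45 70 69
f 37 50 66
f 50 33 65
f 66 65 41
f 50 65 66
f 39 57 58
f 57 37 54
f 58 54 38
f 57 54 58
f 40 63 59
f 63 39 55
f 59 55 32
f 63 55 59
f 74 73 76
f 74 76 75
f 76 73 77
f 76 77 75
f 77 73 78
f 77 78 75
f 78 73 79
f 78 79 75
f 79 73 80
f 79 80 75
f 80 73 81
f 80 81 75
f 81 73 82
f 81 82 75
f 82 73 83
f 82 83 75
f 83 73 84
f 83 84 75
f 84 73 85
f 84 85 75
f 85 73 86
f 85 86 75
f 86 73 87
f 86 87 75
f 87 73 88
f 87 88 75
f 88 73 89
f 88 89 75
f 89 73 74
f 89 74 75



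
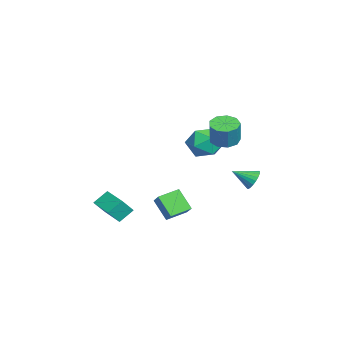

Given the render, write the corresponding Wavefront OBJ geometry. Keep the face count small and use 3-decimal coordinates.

v 2.261 4.244 0.086
v 2.5 4.575 0.679
v 2.279 3.036 0.754
v 2.204 4.591 0.714
v 1.917 4.546 0.641
v 1.689 4.449 0.472
v 1.561 4.317 0.236
v 1.554 4.172 -0.026
v 1.669 4.039 -0.268
v 1.886 3.942 -0.45
v 2.169 3.897 -0.538
v 2.467 3.912 -0.519
v 2.73 3.984 -0.395
v 2.912 4.101 -0.188
v 2.981 4.243 0.066
v 2.926 4.385 0.324
v 2.756 4.502 0.54
v -4.089 1.925 0.488
v -3.244 1.906 -0.421
v -2.896 0.774 1.621
v -2.051 0.755 0.712
v -2.271 1.807 1.332
v -3.008 2.518 0.632
v -3.132 0.162 0.568
v -3.869 0.873 -0.132
v -2.653 0.816 -0.372
v -2.121 1.832 0.101
v -4.019 0.848 1.099
v -3.487 1.864 1.572
v -1.209 -4.422 -4.366
v -0.74 -5.024 -3.414
v -1.693 -3.646 -3.636
v -1.224 -4.248 -2.685
v 0.244 -3.432 -4.455
v 0.713 -4.034 -3.504
v -0.24 -2.656 -3.726
v 0.229 -3.258 -2.774
v 0.396 2.582 2.41
v 0.904 3.293 2.24
v 1.391 3.289 3.68
v 0.884 2.578 3.85
v 0.352 3.471 2.428
v 0.84 3.467 3.867
v -0.179 3.233 2.607
v 0.309 3.228 4.046
v -0.441 2.69 2.694
v 0.047 2.686 4.134
v -0.311 2.097 2.648
v 0.177 2.093 4.088
v 0.149 1.731 2.491
v 0.637 1.727 3.931
v 0.725 1.763 2.296
v 1.213 1.759 3.736
v 1.147 2.179 2.155
v 1.635 2.174 3.594
v 1.217 2.783 2.132
v 1.705 2.779 3.572
v -2.14 -0.408 -3.179
v -1.212 -0.083 -2.407
v -1.404 0.361 -4.387
v -0.477 0.686 -3.615
v -1.463 -1.566 -3.505
v -0.536 -1.241 -2.733
v -0.728 -0.797 -4.713
v 0.2 -0.472 -3.941
f 2 1 4
f 2 4 3
f 4 1 5
f 4 5 3
f 5 1 6
f 5 6 3
f 6 1 7
f 6 7 3
f 7 1 8
f 7 8 3
f 8 1 9
f 8 9 3
f 9 1 10
f 9 10 3
f 10 1 11
f 10 11 3
f 11 1 12
f 11 12 3
f 12 1 13
f 12 13 3
f 13 1 14
f 13 14 3
f 14 1 15
f 14 15 3
f 15 1 16
f 15 16 3
f 16 1 17
f 16 17 3
f 17 1 2
f 17 2 3
f 18 29 23
f 18 23 19
f 18 19 25
f 18 25 28
f 18 28 29
f 19 23 27
f 23 29 22
f 29 28 20
f 28 25 24
f 25 19 26
f 21 27 22
f 21 22 20
f 21 20 24
f 21 24 26
f 21 26 27
f 22 27 23
f 20 22 29
f 24 20 28
f 26 24 25
f 27 26 19
f 31 33 30
f 34 31 30
f 30 33 32
f 32 34 30
f 31 37 33
f 35 31 34
f 35 37 31
f 33 37 32
f 36 34 32
f 32 37 36
f 36 35 34
f 37 35 36
f 39 38 42
f 39 42 40
f 40 42 43
f 40 43 41
f 42 38 44
f 42 44 43
f 43 44 45
f 43 45 41
f 44 38 46
f 44 46 45
f 45 46 47
f 45 47 41
f 46 38 48
f 46 48 47
f 47 48 49
f 47 49 41
f 48 38 50
f 48 50 49
f 49 50 51
f 49 51 41
f 50 38 52
f 50 52 51
f 51 52 53
f 51 53 41
f 52 38 54
f 52 54 53
f 53 54 55
f 53 55 41
f 54 38 56
f 54 56 55
f 55 56 57
f 55 57 41
f 56 38 39
f 56 39 57
f 57 39 40
f 57 40 41
f 59 61 58
f 62 59 58
f 58 61 60
f 60 62 58
f 59 65 61
f 63 59 62
f 63 65 59
f 61 65 60
f 64 62 60
f 60 65 64
f 64 63 62
f 65 63 64



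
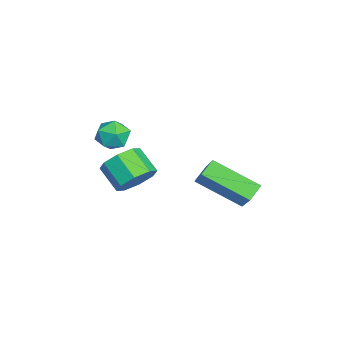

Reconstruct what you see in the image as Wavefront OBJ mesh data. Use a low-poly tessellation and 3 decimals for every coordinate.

v -4.109 -2.964 1.052
v -3.312 -3.047 1.167
v -4.328 -3.993 1.833
v -3.531 -4.076 1.948
v -3.921 -3.438 2.259
v -3.786 -2.802 1.777
v -3.854 -4.238 1.223
v -3.719 -3.602 0.741
v -3.155 -3.834 1.273
v -3.195 -3.34 1.913
v -4.445 -3.7 1.087
v -4.485 -3.206 1.727
v -1.682 1.977 -0.325
v -2.296 0.141 0.676
v -0.468 2.243 0.908
v -1.082 0.407 1.909
v -1.138 1.553 -0.769
v -1.752 -0.283 0.232
v 0.076 1.819 0.464
v -0.538 -0.017 1.465
v -1.408 -2.478 0.469
v -0.763 -2.544 1.107
v -1.566 -3.229 1.849
v -2.212 -3.162 1.211
v -1.165 -1.981 1.192
v -1.968 -2.666 1.933
v -1.709 -1.709 0.853
v -2.512 -2.394 1.595
v -2.078 -1.888 0.289
v -2.881 -2.572 1.031
v -2.054 -2.411 -0.169
v -2.857 -3.096 0.573
v -1.652 -2.974 -0.253
v -2.455 -3.659 0.488
v -1.108 -3.246 0.085
v -1.911 -3.931 0.827
v -0.739 -3.068 0.649
v -1.542 -3.752 1.391
f 1 12 6
f 1 6 2
f 1 2 8
f 1 8 11
f 1 11 12
f 2 6 10
f 6 12 5
f 12 11 3
f 11 8 7
f 8 2 9
f 4 10 5
f 4 5 3
f 4 3 7
f 4 7 9
f 4 9 10
f 5 10 6
f 3 5 12
f 7 3 11
f 9 7 8
f 10 9 2
f 14 16 13
f 17 14 13
f 13 16 15
f 15 17 13
f 14 20 16
f 18 14 17
f 18 20 14
f 16 20 15
f 19 17 15
f 15 20 19
f 19 18 17
f 20 18 19
f 22 21 25
f 22 25 23
f 23 25 26
f 23 26 24
f 25 21 27
f 25 27 26
f 26 27 28
f 26 28 24
f 27 21 29
f 27 29 28
f 28 29 30
f 28 30 24
f 29 21 31
f 29 31 30
f 30 31 32
f 30 32 24
f 31 21 33
f 31 33 32
f 32 33 34
f 32 34 24
f 33 21 35
f 33 35 34
f 34 35 36
f 34 36 24
f 35 21 37
f 35 37 36
f 36 37 38
f 36 38 24
f 37 21 22
f 37 22 38
f 38 22 23
f 38 23 24



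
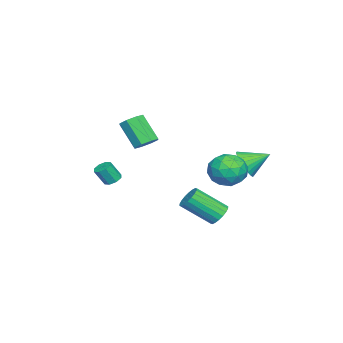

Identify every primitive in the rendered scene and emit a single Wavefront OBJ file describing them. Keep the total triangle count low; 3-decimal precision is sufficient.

v -3.245 -2.933 0.976
v -2.447 -2.974 1.236
v -3.037 -4.109 2.864
v -3.835 -4.067 2.604
v -2.759 -2.466 1.478
v -3.349 -3.601 3.105
v -3.355 -2.231 1.425
v -3.945 -3.366 3.053
v -3.887 -2.407 1.11
v -4.477 -3.542 2.737
v -4.043 -2.891 0.716
v -4.633 -4.026 2.344
v -3.731 -3.399 0.475
v -4.321 -4.534 2.102
v -3.135 -3.634 0.527
v -3.725 -4.769 2.155
v -2.603 -3.458 0.843
v -3.193 -4.593 2.47
v 3.653 3.521 -0.999
v 4.411 3.706 -1
v 4.825 2.025 0.357
v 4.067 1.839 0.359
v 4.286 3.891 -0.734
v 4.701 2.209 0.624
v 4.037 4.002 -0.52
v 4.451 2.321 0.838
v 3.711 4.018 -0.4
v 4.125 2.337 0.957
v 3.374 3.935 -0.4
v 3.788 2.254 0.957
v 3.092 3.771 -0.518
v 3.506 2.089 0.84
v 2.921 3.556 -0.731
v 3.335 1.875 0.626
v 2.895 3.335 -0.997
v 3.309 1.654 0.36
v 3.019 3.151 -1.264
v 3.434 1.469 0.094
v 3.269 3.039 -1.478
v 3.683 1.358 -0.12
v 3.595 3.023 -1.597
v 4.009 1.342 -0.24
v 3.932 3.106 -1.597
v 4.346 1.425 -0.24
v 4.214 3.271 -1.48
v 4.628 1.589 -0.122
v 4.385 3.485 -1.266
v 4.799 1.804 0.091
v -3.769 2.982 -0.2
v -3.406 2.569 0.718
v -4.231 4.398 0.62
v -3.065 2.763 0.575
v -2.831 2.99 0.315
v -2.74 3.216 -0.024
v -2.805 3.406 -0.39
v -3.018 3.532 -0.727
v -3.344 3.574 -0.983
v -3.736 3.526 -1.121
v -4.132 3.395 -1.118
v -4.473 3.201 -0.975
v -4.707 2.974 -0.715
v -4.798 2.748 -0.376
v -4.733 2.558 -0.01
v -4.521 2.432 0.327
v -4.194 2.39 0.584
v -3.803 2.438 0.721
v 3.09 -2.861 0.69
v 3.645 -2.874 0.523
v 3.945 -3.393 1.563
v 3.39 -3.379 1.73
v 3.542 -2.5 0.739
v 3.842 -3.019 1.779
v 3.174 -2.338 0.927
v 3.474 -2.856 1.966
v 2.756 -2.482 0.975
v 3.057 -3 2.015
v 2.535 -2.847 0.857
v 2.835 -3.366 1.897
v 2.638 -3.221 0.641
v 2.938 -3.74 1.681
v 3.006 -3.384 0.454
v 3.306 -3.902 1.493
v 3.423 -3.24 0.405
v 3.724 -3.758 1.445
v 0.64 3.652 1.242
v 1.039 4.148 2.295
v 2.381 2.712 1.025
v 2.78 3.208 2.078
v 1.89 2.359 2.096
v 0.814 2.94 2.23
v 2.606 3.92 1.09
v 1.53 4.501 1.224
v 2.254 4.314 2.201
v 1.811 3.349 2.823
v 1.609 3.511 0.497
v 1.166 2.546 1.119
v 0.686 3.982 1.787
v 2.734 2.878 1.533
v 2.21 2.379 1.543
v 2.445 2.671 2.162
v 0.554 3.272 1.75
v 0.788 3.564 2.368
v 1.289 2.513 2.252
v 2.632 3.296 0.952
v 2.866 3.588 1.57
v 0.975 4.189 1.158
v 1.21 4.481 1.777
v 2.131 4.347 1.068
v 1.635 4.371 2.351
v 2.659 3.819 2.223
v 2.557 4.237 1.642
v 1.924 4.579 1.721
v 1.375 3.804 2.717
v 2.398 3.252 2.589
v 1.875 2.753 2.6
v 1.243 3.095 2.679
v 2.089 3.902 2.661
v 1.022 3.608 0.731
v 2.045 3.056 0.603
v 2.177 3.765 0.641
v 1.545 4.107 0.72
v 0.761 3.041 1.097
v 1.785 2.489 0.969
v 1.496 2.281 1.599
v 0.863 2.623 1.678
v 1.331 2.958 0.659
f 2 1 5
f 2 5 3
f 3 5 6
f 3 6 4
f 5 1 7
f 5 7 6
f 6 7 8
f 6 8 4
f 7 1 9
f 7 9 8
f 8 9 10
f 8 10 4
f 9 1 11
f 9 11 10
f 10 11 12
f 10 12 4
f 11 1 13
f 11 13 12
f 12 13 14
f 12 14 4
f 13 1 15
f 13 15 14
f 14 15 16
f 14 16 4
f 15 1 17
f 15 17 16
f 16 17 18
f 16 18 4
f 17 1 2
f 17 2 18
f 18 2 3
f 18 3 4
f 20 19 23
f 20 23 21
f 21 23 24
f 21 24 22
f 23 19 25
f 23 25 24
f 24 25 26
f 24 26 22
f 25 19 27
f 25 27 26
f 26 27 28
f 26 28 22
f 27 19 29
f 27 29 28
f 28 29 30
f 28 30 22
f 29 19 31
f 29 31 30
f 30 31 32
f 30 32 22
f 31 19 33
f 31 33 32
f 32 33 34
f 32 34 22
f 33 19 35
f 33 35 34
f 34 35 36
f 34 36 22
f 35 19 37
f 35 37 36
f 36 37 38
f 36 38 22
f 37 19 39
f 37 39 38
f 38 39 40
f 38 40 22
f 39 19 41
f 39 41 40
f 40 41 42
f 40 42 22
f 41 19 43
f 41 43 42
f 42 43 44
f 42 44 22
f 43 19 45
f 43 45 44
f 44 45 46
f 44 46 22
f 45 19 47
f 45 47 46
f 46 47 48
f 46 48 22
f 47 19 20
f 47 20 48
f 48 20 21
f 48 21 22
f 50 49 52
f 50 52 51
f 52 49 53
f 52 53 51
f 53 49 54
f 53 54 51
f 54 49 55
f 54 55 51
f 55 49 56
f 55 56 51
f 56 49 57
f 56 57 51
f 57 49 58
f 57 58 51
f 58 49 59
f 58 59 51
f 59 49 60
f 59 60 51
f 60 49 61
f 60 61 51
f 61 49 62
f 61 62 51
f 62 49 63
f 62 63 51
f 63 49 64
f 63 64 51
f 64 49 65
f 64 65 51
f 65 49 66
f 65 66 51
f 66 49 50
f 66 50 51
f 68 67 71
f 68 71 69
f 69 71 72
f 69 72 70
f 71 67 73
f 71 73 72
f 72 73 74
f 72 74 70
f 73 67 75
f 73 75 74
f 74 75 76
f 74 76 70
f 75 67 77
f 75 77 76
f 76 77 78
f 76 78 70
f 77 67 79
f 77 79 78
f 78 79 80
f 78 80 70
f 79 67 81
f 79 81 80
f 80 81 82
f 80 82 70
f 81 67 83
f 81 83 82
f 82 83 84
f 82 84 70
f 83 67 68
f 83 68 84
f 84 68 69
f 84 69 70
f 85 122 101
f 122 96 125
f 101 125 90
f 122 125 101
f 85 101 97
f 101 90 102
f 97 102 86
f 101 102 97
f 85 97 106
f 97 86 107
f 106 107 92
f 97 107 106
f 85 106 118
f 106 92 121
f 118 121 95
f 106 121 118
f 85 118 122
f 118 95 126
f 122 126 96
f 118 126 122
f 86 102 113
f 102 90 116
f 113 116 94
f 102 116 113
f 90 125 103
f 125 96 124
f 103 124 89
f 125 124 103
f 96 126 123
f 126 95 119
f 123 119 87
f 126 119 123
f 95 121 120
f 121 92 108
f 120 108 91
f 121 108 120
f 92 107 112
f 107 86 109
f 112 109 93
f 107 109 112
f 88 114 100
f 114 94 115
f 100 115 89
f 114 115 100
f 88 100 98
f 100 89 99
f 98 99 87
f 100 99 98
f 88 98 105
f 98 87 104
f 105 104 91
f 98 104 105
f 88 105 110
f 105 91 111
f 110 111 93
f 105 111 110
f 88 110 114
f 110 93 117
f 114 117 94
f 110 117 114
f 89 115 103
f 115 94 116
f 103 116 90
f 115 116 103
f 87 99 123
f 99 89 124
f 123 124 96
f 99 124 123
f 91 104 120
f 104 87 119
f 120 119 95
f 104 119 120
f 93 111 112
f 111 91 108
f 112 108 92
f 111 108 112
f 94 117 113
f 117 93 109
f 113 109 86
f 117 109 113



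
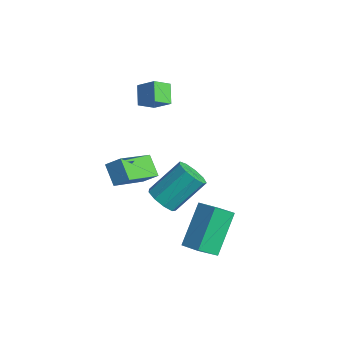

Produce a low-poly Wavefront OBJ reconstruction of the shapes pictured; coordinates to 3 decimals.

v -0.529 -3.168 -1.131
v 0.193 -3.207 -1.232
v 0.431 -1.871 -0.05
v -0.291 -1.832 0.051
v -0.008 -2.885 -1.556
v 0.23 -1.548 -0.374
v -0.452 -2.695 -1.682
v -0.214 -1.358 -0.5
v -0.933 -2.727 -1.549
v -0.695 -1.39 -0.367
v -1.224 -2.965 -1.221
v -0.986 -1.628 -0.039
v -1.19 -3.298 -0.851
v -0.953 -1.962 0.331
v -0.847 -3.571 -0.612
v -0.609 -2.234 0.57
v -0.355 -3.655 -0.615
v -0.117 -2.318 0.566
v 0.056 -3.511 -0.861
v 0.294 -2.175 0.321
v -2.695 -3.947 -1.443
v -3.539 -3.756 -0.813
v -3.081 -2.223 -2.483
v -3.925 -2.032 -1.853
v -2.215 -3.528 -0.927
v -3.059 -3.337 -0.297
v -2.601 -1.804 -1.967
v -3.445 -1.613 -1.337
v 1.754 -2.955 -2.645
v 1.62 -3.829 -1.879
v 1.096 -1.633 -1.252
v 0.962 -2.507 -0.486
v 2.618 -2.833 -2.354
v 2.484 -3.707 -1.588
v 1.96 -1.511 -0.961
v 1.826 -2.385 -0.195
v -3.273 -2.293 2.402
v -3.928 -1.839 2.955
v -3.175 -1.564 1.919
v -3.829 -1.109 2.472
v -2.551 -1.991 3.008
v -3.205 -1.536 3.561
v -2.452 -1.261 2.525
v -3.107 -0.807 3.078
f 2 1 5
f 2 5 3
f 3 5 6
f 3 6 4
f 5 1 7
f 5 7 6
f 6 7 8
f 6 8 4
f 7 1 9
f 7 9 8
f 8 9 10
f 8 10 4
f 9 1 11
f 9 11 10
f 10 11 12
f 10 12 4
f 11 1 13
f 11 13 12
f 12 13 14
f 12 14 4
f 13 1 15
f 13 15 14
f 14 15 16
f 14 16 4
f 15 1 17
f 15 17 16
f 16 17 18
f 16 18 4
f 17 1 19
f 17 19 18
f 18 19 20
f 18 20 4
f 19 1 2
f 19 2 20
f 20 2 3
f 20 3 4
f 22 24 21
f 25 22 21
f 21 24 23
f 23 25 21
f 22 28 24
f 26 22 25
f 26 28 22
f 24 28 23
f 27 25 23
f 23 28 27
f 27 26 25
f 28 26 27
f 30 32 29
f 33 30 29
f 29 32 31
f 31 33 29
f 30 36 32
f 34 30 33
f 34 36 30
f 32 36 31
f 35 33 31
f 31 36 35
f 35 34 33
f 36 34 35
f 38 40 37
f 41 38 37
f 37 40 39
f 39 41 37
f 38 44 40
f 42 38 41
f 42 44 38
f 40 44 39
f 43 41 39
f 39 44 43
f 43 42 41
f 44 42 43



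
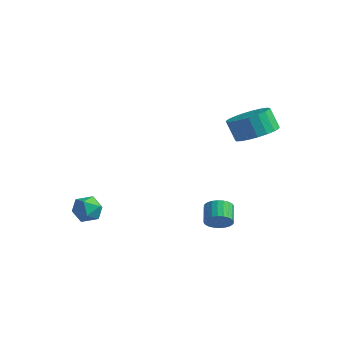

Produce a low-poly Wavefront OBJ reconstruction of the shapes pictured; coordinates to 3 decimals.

v 4.121 2.667 1.646
v 5.005 2.259 2.09
v 4.463 2.226 3.138
v 3.579 2.633 2.694
v 5.071 2.697 2.138
v 4.529 2.663 3.186
v 4.972 3.129 2.101
v 4.43 3.095 3.149
v 4.726 3.481 1.985
v 4.184 3.448 3.033
v 4.376 3.693 1.811
v 3.834 3.659 2.859
v 3.981 3.727 1.608
v 3.439 3.693 2.656
v 3.611 3.578 1.412
v 3.069 3.544 2.459
v 3.329 3.271 1.256
v 2.787 3.237 2.304
v 3.184 2.86 1.168
v 2.642 2.826 2.215
v 3.2 2.415 1.162
v 2.659 2.382 2.21
v 3.377 2.014 1.24
v 2.835 1.981 2.288
v 3.681 1.726 1.388
v 3.139 1.692 2.436
v 4.062 1.6 1.581
v 3.52 1.567 2.629
v 4.453 1.659 1.785
v 3.911 1.626 2.833
v 4.787 1.892 1.965
v 4.245 1.859 3.013
v 3.232 1.1 -3.774
v 3.802 1.378 -3.5
v 3.217 2.057 -2.972
v 2.648 1.78 -3.246
v 3.773 1.526 -3.723
v 3.189 2.205 -3.195
v 3.662 1.609 -3.953
v 3.077 2.289 -3.426
v 3.485 1.616 -4.157
v 2.901 2.295 -3.629
v 3.27 1.543 -4.302
v 2.686 2.223 -3.774
v 3.05 1.403 -4.366
v 2.465 2.083 -3.838
v 2.857 1.217 -4.341
v 2.272 1.897 -3.813
v 2.721 1.014 -4.229
v 2.136 1.693 -3.701
v 2.663 0.823 -4.048
v 2.078 1.502 -3.52
v 2.691 0.675 -3.825
v 2.107 1.354 -3.297
v 2.803 0.591 -3.594
v 2.218 1.271 -3.067
v 2.979 0.585 -3.391
v 2.395 1.264 -2.863
v 3.194 0.657 -3.246
v 2.61 1.337 -2.718
v 3.415 0.797 -3.182
v 2.83 1.477 -2.654
v 3.608 0.983 -3.207
v 3.023 1.663 -2.679
v 3.744 1.187 -3.319
v 3.159 1.866 -2.791
v -2.406 -1.674 -3.468
v -1.913 -1.773 -2.82
v -1.807 -2.687 -4.08
v -1.314 -2.786 -3.432
v -2.112 -2.964 -3.371
v -2.482 -2.338 -2.992
v -1.238 -2.122 -3.908
v -1.608 -1.496 -3.529
v -1.191 -2.05 -3.092
v -1.731 -2.571 -2.76
v -1.989 -1.889 -4.14
v -2.529 -2.41 -3.808
f 2 1 5
f 2 5 3
f 3 5 6
f 3 6 4
f 5 1 7
f 5 7 6
f 6 7 8
f 6 8 4
f 7 1 9
f 7 9 8
f 8 9 10
f 8 10 4
f 9 1 11
f 9 11 10
f 10 11 12
f 10 12 4
f 11 1 13
f 11 13 12
f 12 13 14
f 12 14 4
f 13 1 15
f 13 15 14
f 14 15 16
f 14 16 4
f 15 1 17
f 15 17 16
f 16 17 18
f 16 18 4
f 17 1 19
f 17 19 18
f 18 19 20
f 18 20 4
f 19 1 21
f 19 21 20
f 20 21 22
f 20 22 4
f 21 1 23
f 21 23 22
f 22 23 24
f 22 24 4
f 23 1 25
f 23 25 24
f 24 25 26
f 24 26 4
f 25 1 27
f 25 27 26
f 26 27 28
f 26 28 4
f 27 1 29
f 27 29 28
f 28 29 30
f 28 30 4
f 29 1 31
f 29 31 30
f 30 31 32
f 30 32 4
f 31 1 2
f 31 2 32
f 32 2 3
f 32 3 4
f 34 33 37
f 34 37 35
f 35 37 38
f 35 38 36
f 37 33 39
f 37 39 38
f 38 39 40
f 38 40 36
f 39 33 41
f 39 41 40
f 40 41 42
f 40 42 36
f 41 33 43
f 41 43 42
f 42 43 44
f 42 44 36
f 43 33 45
f 43 45 44
f 44 45 46
f 44 46 36
f 45 33 47
f 45 47 46
f 46 47 48
f 46 48 36
f 47 33 49
f 47 49 48
f 48 49 50
f 48 50 36
f 49 33 51
f 49 51 50
f 50 51 52
f 50 52 36
f 51 33 53
f 51 53 52
f 52 53 54
f 52 54 36
f 53 33 55
f 53 55 54
f 54 55 56
f 54 56 36
f 55 33 57
f 55 57 56
f 56 57 58
f 56 58 36
f 57 33 59
f 57 59 58
f 58 59 60
f 58 60 36
f 59 33 61
f 59 61 60
f 60 61 62
f 60 62 36
f 61 33 63
f 61 63 62
f 62 63 64
f 62 64 36
f 63 33 65
f 63 65 64
f 64 65 66
f 64 66 36
f 65 33 34
f 65 34 66
f 66 34 35
f 66 35 36
f 67 78 72
f 67 72 68
f 67 68 74
f 67 74 77
f 67 77 78
f 68 72 76
f 72 78 71
f 78 77 69
f 77 74 73
f 74 68 75
f 70 76 71
f 70 71 69
f 70 69 73
f 70 73 75
f 70 75 76
f 71 76 72
f 69 71 78
f 73 69 77
f 75 73 74
f 76 75 68



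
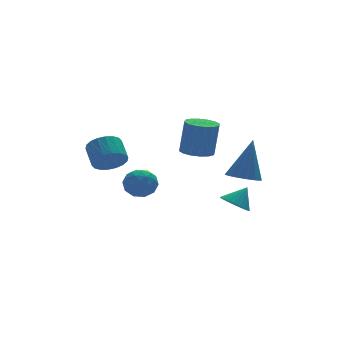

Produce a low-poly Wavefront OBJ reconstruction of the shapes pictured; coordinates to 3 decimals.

v 3.372 -0.405 1.405
v 3.934 0.119 1.119
v 4.028 -0.035 3.375
v 3.589 0.356 1.189
v 3.186 0.389 1.318
v 2.832 0.209 1.469
v 2.623 -0.135 1.603
v 2.615 -0.552 1.684
v 2.809 -0.929 1.69
v 3.154 -1.166 1.62
v 3.558 -1.199 1.492
v 3.911 -1.019 1.34
v 4.12 -0.675 1.206
v 4.128 -0.258 1.125
v -1.487 -0.64 2.69
v -1.072 -1.137 2.258
v -2.548 -1.223 2.342
v -2.133 -1.72 1.91
v -2.087 -1.747 2.686
v -1.432 -1.387 2.901
v -2.188 -0.973 1.699
v -1.533 -0.613 1.914
v -1.506 -1.342 1.645
v -1.443 -1.821 2.255
v -2.177 -0.539 2.345
v -2.114 -1.018 2.955
v -1.187 -0.838 2.505
v -2.433 -1.522 2.095
v -2.406 -1.539 2.552
v -2.163 -1.831 2.298
v -1.398 -0.985 2.883
v -1.154 -1.277 2.629
v -1.75 -1.635 2.88
v -2.466 -1.083 1.971
v -2.222 -1.375 1.717
v -1.457 -0.529 2.302
v -1.214 -0.821 2.048
v -1.87 -0.725 1.72
v -1.198 -1.25 1.89
v -1.821 -1.593 1.686
v -1.854 -1.154 1.562
v -1.468 -0.942 1.688
v -1.161 -1.532 2.249
v -1.784 -1.874 2.044
v -1.757 -1.89 2.501
v -1.372 -1.679 2.627
v -1.416 -1.652 1.889
v -1.836 -0.486 2.556
v -2.459 -0.828 2.351
v -2.248 -0.681 1.973
v -1.863 -0.47 2.099
v -1.799 -0.767 2.914
v -2.422 -1.11 2.71
v -2.152 -1.418 2.912
v -1.766 -1.206 3.038
v -2.204 -0.708 2.711
v 2.882 3.024 1.774
v 3.641 2.798 1.664
v 3.897 2.81 3.395
v 3.138 3.036 3.506
v 3.651 3.212 1.659
v 3.907 3.224 3.391
v 3.454 3.576 1.686
v 3.711 3.587 3.417
v 3.105 3.792 1.736
v 3.361 3.803 3.468
v 2.695 3.802 1.797
v 2.951 3.813 3.528
v 2.336 3.604 1.851
v 2.592 3.615 3.583
v 2.123 3.25 1.885
v 2.379 3.262 3.616
v 2.113 2.836 1.889
v 2.369 2.848 3.621
v 2.309 2.473 1.863
v 2.566 2.484 3.594
v 2.659 2.257 1.812
v 2.915 2.268 3.544
v 3.069 2.247 1.752
v 3.325 2.258 3.483
v 3.428 2.445 1.697
v 3.684 2.456 3.429
v -2.18 1.038 2.8
v -1.443 0.817 2.981
v -1.324 1.74 3.622
v -2.06 1.962 3.44
v -1.398 1.012 2.692
v -1.278 1.935 3.333
v -1.507 1.212 2.424
v -1.387 2.135 3.065
v -1.749 1.377 2.231
v -1.629 2.301 2.871
v -2.077 1.476 2.15
v -1.957 2.399 2.791
v -2.425 1.488 2.198
v -2.305 2.411 2.838
v -2.724 1.411 2.365
v -2.605 2.334 3.005
v -2.916 1.26 2.618
v -2.797 2.183 3.259
v -2.962 1.065 2.907
v -2.842 1.988 3.548
v -2.853 0.865 3.175
v -2.733 1.788 3.816
v -2.611 0.699 3.369
v -2.491 1.623 4.009
v -2.283 0.601 3.449
v -2.163 1.524 4.09
v -1.935 0.589 3.402
v -1.815 1.512 4.042
v -1.635 0.666 3.235
v -1.516 1.589 3.875
v 1.963 -2.292 0.82
v 2.387 -1.878 0.41
v 2.617 -2.168 1.62
v 2.201 -1.677 0.531
v 1.974 -1.582 0.702
v 1.746 -1.609 0.893
v 1.555 -1.755 1.072
v 1.434 -1.993 1.207
v 1.405 -2.283 1.275
v 1.473 -2.575 1.265
v 1.625 -2.817 1.178
v 1.836 -2.969 1.029
v 2.068 -3.003 0.844
v 2.283 -2.915 0.655
v 2.442 -2.719 0.494
v 2.519 -2.449 0.39
v 2.499 -2.151 0.36
f 2 1 4
f 2 4 3
f 4 1 5
f 4 5 3
f 5 1 6
f 5 6 3
f 6 1 7
f 6 7 3
f 7 1 8
f 7 8 3
f 8 1 9
f 8 9 3
f 9 1 10
f 9 10 3
f 10 1 11
f 10 11 3
f 11 1 12
f 11 12 3
f 12 1 13
f 12 13 3
f 13 1 14
f 13 14 3
f 14 1 2
f 14 2 3
f 15 52 31
f 52 26 55
f 31 55 20
f 52 55 31
f 15 31 27
f 31 20 32
f 27 32 16
f 31 32 27
f 15 27 36
f 27 16 37
f 36 37 22
f 27 37 36
f 15 36 48
f 36 22 51
f 48 51 25
f 36 51 48
f 15 48 52
f 48 25 56
f 52 56 26
f 48 56 52
f 16 32 43
f 32 20 46
f 43 46 24
f 32 46 43
f 20 55 33
f 55 26 54
f 33 54 19
f 55 54 33
f 26 56 53
f 56 25 49
f 53 49 17
f 56 49 53
f 25 51 50
f 51 22 38
f 50 38 21
f 51 38 50
f 22 37 42
f 37 16 39
f 42 39 23
f 37 39 42
f 18 44 30
f 44 24 45
f 30 45 19
f 44 45 30
f 18 30 28
f 30 19 29
f 28 29 17
f 30 29 28
f 18 28 35
f 28 17 34
f 35 34 21
f 28 34 35
f 18 35 40
f 35 21 41
f 40 41 23
f 35 41 40
f 18 40 44
f 40 23 47
f 44 47 24
f 40 47 44
f 19 45 33
f 45 24 46
f 33 46 20
f 45 46 33
f 17 29 53
f 29 19 54
f 53 54 26
f 29 54 53
f 21 34 50
f 34 17 49
f 50 49 25
f 34 49 50
f 23 41 42
f 41 21 38
f 42 38 22
f 41 38 42
f 24 47 43
f 47 23 39
f 43 39 16
f 47 39 43
f 58 57 61
f 58 61 59
f 59 61 62
f 59 62 60
f 61 57 63
f 61 63 62
f 62 63 64
f 62 64 60
f 63 57 65
f 63 65 64
f 64 65 66
f 64 66 60
f 65 57 67
f 65 67 66
f 66 67 68
f 66 68 60
f 67 57 69
f 67 69 68
f 68 69 70
f 68 70 60
f 69 57 71
f 69 71 70
f 70 71 72
f 70 72 60
f 71 57 73
f 71 73 72
f 72 73 74
f 72 74 60
f 73 57 75
f 73 75 74
f 74 75 76
f 74 76 60
f 75 57 77
f 75 77 76
f 76 77 78
f 76 78 60
f 77 57 79
f 77 79 78
f 78 79 80
f 78 80 60
f 79 57 81
f 79 81 80
f 80 81 82
f 80 82 60
f 81 57 58
f 81 58 82
f 82 58 59
f 82 59 60
f 84 83 87
f 84 87 85
f 85 87 88
f 85 88 86
f 87 83 89
f 87 89 88
f 88 89 90
f 88 90 86
f 89 83 91
f 89 91 90
f 90 91 92
f 90 92 86
f 91 83 93
f 91 93 92
f 92 93 94
f 92 94 86
f 93 83 95
f 93 95 94
f 94 95 96
f 94 96 86
f 95 83 97
f 95 97 96
f 96 97 98
f 96 98 86
f 97 83 99
f 97 99 98
f 98 99 100
f 98 100 86
f 99 83 101
f 99 101 100
f 100 101 102
f 100 102 86
f 101 83 103
f 101 103 102
f 102 103 104
f 102 104 86
f 103 83 105
f 103 105 104
f 104 105 106
f 104 106 86
f 105 83 107
f 105 107 106
f 106 107 108
f 106 108 86
f 107 83 109
f 107 109 108
f 108 109 110
f 108 110 86
f 109 83 111
f 109 111 110
f 110 111 112
f 110 112 86
f 111 83 84
f 111 84 112
f 112 84 85
f 112 85 86
f 114 113 116
f 114 116 115
f 116 113 117
f 116 117 115
f 117 113 118
f 117 118 115
f 118 113 119
f 118 119 115
f 119 113 120
f 119 120 115
f 120 113 121
f 120 121 115
f 121 113 122
f 121 122 115
f 122 113 123
f 122 123 115
f 123 113 124
f 123 124 115
f 124 113 125
f 124 125 115
f 125 113 126
f 125 126 115
f 126 113 127
f 126 127 115
f 127 113 128
f 127 128 115
f 128 113 129
f 128 129 115
f 129 113 114
f 129 114 115



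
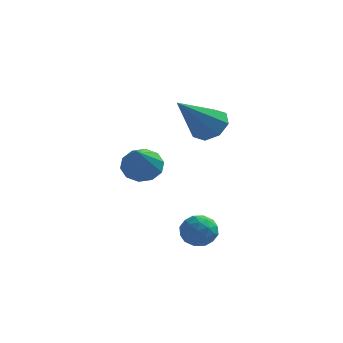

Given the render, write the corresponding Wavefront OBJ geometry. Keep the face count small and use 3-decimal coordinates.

v 0.039 -0.368 0.14
v 0.749 -0.591 0.339
v -0.759 -1.672 1.52
v 0.557 -0.135 0.659
v 0.063 0.185 0.675
v -0.446 0.181 0.377
v -0.67 -0.145 -0.06
v -0.479 -0.601 -0.38
v 0.016 -0.921 -0.396
v 0.524 -0.917 -0.098
v -0.058 -3.446 -3.441
v 0.412 -3.364 -3.931
v 0.648 -4.076 -2.869
v 1.118 -3.994 -3.359
v 0.94 -3.465 -2.965
v 0.503 -3.076 -3.318
v 0.557 -4.364 -3.482
v 0.12 -3.975 -3.835
v 0.792 -3.932 -3.956
v 1.028 -3.376 -3.636
v 0.032 -4.064 -3.164
v 0.268 -3.508 -2.844
v 0.115 -3.35 -3.736
v 0.945 -4.09 -3.064
v 0.84 -3.779 -2.832
v 1.116 -3.731 -3.12
v 0.169 -3.18 -3.376
v 0.445 -3.132 -3.664
v 0.755 -3.191 -3.096
v 0.615 -4.308 -3.136
v 0.891 -4.26 -3.424
v -0.056 -3.709 -3.68
v 0.22 -3.661 -3.968
v 0.305 -4.249 -3.704
v 0.614 -3.635 -4.039
v 1.029 -4.006 -3.703
v 0.699 -4.223 -3.775
v 0.443 -3.994 -3.983
v 0.753 -3.309 -3.851
v 1.168 -3.679 -3.515
v 1.064 -3.368 -3.283
v 0.807 -3.139 -3.491
v 0.977 -3.642 -3.866
v -0.108 -3.761 -3.285
v 0.307 -4.131 -2.949
v 0.253 -4.301 -3.309
v -0.004 -4.072 -3.517
v 0.031 -3.434 -3.097
v 0.446 -3.805 -2.761
v 0.617 -3.446 -2.817
v 0.361 -3.217 -3.025
v 0.083 -3.798 -2.934
v -1.816 -2.183 -1.26
v -1.388 -1.771 -0.819
v -1.524 -3.837 0
v -1.819 -1.735 -0.671
v -2.249 -1.87 -0.749
v -2.514 -2.124 -1.022
v -2.512 -2.401 -1.386
v -2.244 -2.595 -1.702
v -1.812 -2.631 -1.849
v -1.382 -2.496 -1.772
v -1.118 -2.242 -1.499
v -1.12 -1.965 -1.135
f 2 1 4
f 2 4 3
f 4 1 5
f 4 5 3
f 5 1 6
f 5 6 3
f 6 1 7
f 6 7 3
f 7 1 8
f 7 8 3
f 8 1 9
f 8 9 3
f 9 1 10
f 9 10 3
f 10 1 2
f 10 2 3
f 11 48 27
f 48 22 51
f 27 51 16
f 48 51 27
f 11 27 23
f 27 16 28
f 23 28 12
f 27 28 23
f 11 23 32
f 23 12 33
f 32 33 18
f 23 33 32
f 11 32 44
f 32 18 47
f 44 47 21
f 32 47 44
f 11 44 48
f 44 21 52
f 48 52 22
f 44 52 48
f 12 28 39
f 28 16 42
f 39 42 20
f 28 42 39
f 16 51 29
f 51 22 50
f 29 50 15
f 51 50 29
f 22 52 49
f 52 21 45
f 49 45 13
f 52 45 49
f 21 47 46
f 47 18 34
f 46 34 17
f 47 34 46
f 18 33 38
f 33 12 35
f 38 35 19
f 33 35 38
f 14 40 26
f 40 20 41
f 26 41 15
f 40 41 26
f 14 26 24
f 26 15 25
f 24 25 13
f 26 25 24
f 14 24 31
f 24 13 30
f 31 30 17
f 24 30 31
f 14 31 36
f 31 17 37
f 36 37 19
f 31 37 36
f 14 36 40
f 36 19 43
f 40 43 20
f 36 43 40
f 15 41 29
f 41 20 42
f 29 42 16
f 41 42 29
f 13 25 49
f 25 15 50
f 49 50 22
f 25 50 49
f 17 30 46
f 30 13 45
f 46 45 21
f 30 45 46
f 19 37 38
f 37 17 34
f 38 34 18
f 37 34 38
f 20 43 39
f 43 19 35
f 39 35 12
f 43 35 39
f 54 53 56
f 54 56 55
f 56 53 57
f 56 57 55
f 57 53 58
f 57 58 55
f 58 53 59
f 58 59 55
f 59 53 60
f 59 60 55
f 60 53 61
f 60 61 55
f 61 53 62
f 61 62 55
f 62 53 63
f 62 63 55
f 63 53 64
f 63 64 55
f 64 53 54
f 64 54 55



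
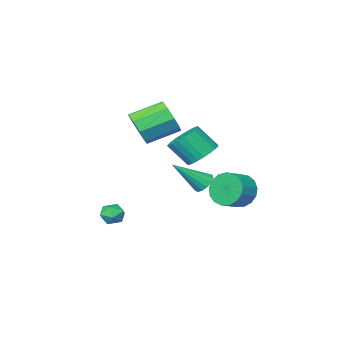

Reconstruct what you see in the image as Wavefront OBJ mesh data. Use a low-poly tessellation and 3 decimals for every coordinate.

v -0.294 2.568 -0.471
v 0.089 2.403 -0.956
v 1.174 2.032 0.871
v 0.154 2.723 -0.9
v 0.1 3.001 -0.729
v -0.06 3.164 -0.489
v -0.283 3.167 -0.243
v -0.509 3.009 -0.059
v -0.677 2.733 0.015
v -0.743 2.414 -0.041
v -0.688 2.135 -0.212
v -0.528 1.973 -0.453
v -0.305 1.97 -0.698
v -0.08 2.128 -0.882
v 1.766 -1.485 -3.981
v 2.331 -1.402 -3.533
v 1.649 -2.598 -3.627
v 2.214 -2.515 -3.179
v 1.59 -2.17 -3.044
v 1.662 -1.482 -3.263
v 2.318 -2.518 -3.897
v 2.39 -1.83 -4.116
v 2.672 -2.04 -3.481
v 2.222 -1.826 -2.954
v 1.758 -2.174 -4.206
v 1.308 -1.96 -3.679
v -0.816 -4.058 1.031
v -0.24 -3.53 1.792
v -1.868 -2.874 2.569
v -2.444 -3.402 1.809
v -0.345 -3.089 1.2
v -1.974 -2.433 1.977
v -0.671 -3.102 0.529
v -2.299 -2.446 1.306
v -1.064 -3.561 0.093
v -2.692 -2.906 0.871
v -1.341 -4.254 0.096
v -2.969 -3.598 0.874
v -1.373 -4.854 0.537
v -3.001 -4.198 1.315
v -1.143 -5.082 1.209
v -2.772 -4.426 1.987
v -0.761 -4.831 1.798
v -2.389 -4.175 2.575
v -0.404 -4.218 2.028
v -2.033 -3.562 2.805
v -1.926 0.127 0.265
v -1.202 0.771 0.251
v -0.509 0.018 1.442
v -1.234 -0.627 1.455
v -1.441 0.935 0.494
v -0.749 0.181 1.685
v -1.755 0.975 0.702
v -1.062 0.222 1.893
v -2.095 0.887 0.844
v -1.402 0.133 2.034
v -2.409 0.682 0.897
v -1.716 -0.071 2.087
v -2.649 0.393 0.854
v -1.957 -0.36 2.045
v -2.78 0.064 0.721
v -2.087 -0.69 1.912
v -2.78 -0.256 0.519
v -2.088 -1.01 1.71
v -2.651 -0.518 0.278
v -1.958 -1.271 1.469
v -2.411 -0.681 0.035
v -1.719 -1.435 1.226
v -2.098 -0.722 -0.173
v -1.405 -1.475 1.018
v -1.758 -0.633 -0.314
v -1.065 -1.387 0.876
v -1.444 -0.429 -0.367
v -0.751 -1.182 0.823
v -1.203 -0.14 -0.325
v -0.511 -0.893 0.866
v -1.073 0.19 -0.192
v -0.38 -0.564 0.999
v -1.072 0.51 0.01
v -0.38 -0.244 1.201
v -4.369 -0.088 -2.783
v -3.918 -0.438 -3.688
v -2.84 -0.203 -3.242
v -3.291 0.148 -2.337
v -3.992 0.061 -3.773
v -2.914 0.297 -3.328
v -4.153 0.527 -3.632
v -3.075 0.762 -3.186
v -4.362 0.851 -3.296
v -3.284 1.087 -2.85
v -4.574 0.961 -2.842
v -3.496 1.196 -2.397
v -4.738 0.83 -2.375
v -3.66 1.066 -1.93
v -4.818 0.489 -2.001
v -3.74 0.725 -1.556
v -4.795 0.016 -1.807
v -3.717 0.252 -1.361
v -4.674 -0.481 -1.836
v -3.596 -0.245 -1.39
v -4.484 -0.888 -2.082
v -3.406 -0.652 -1.636
v -4.267 -1.111 -2.488
v -3.189 -0.876 -2.043
v -4.073 -1.1 -2.962
v -2.995 -0.865 -2.517
v -3.948 -0.858 -3.395
v -2.87 -0.622 -2.95
f 2 1 4
f 2 4 3
f 4 1 5
f 4 5 3
f 5 1 6
f 5 6 3
f 6 1 7
f 6 7 3
f 7 1 8
f 7 8 3
f 8 1 9
f 8 9 3
f 9 1 10
f 9 10 3
f 10 1 11
f 10 11 3
f 11 1 12
f 11 12 3
f 12 1 13
f 12 13 3
f 13 1 14
f 13 14 3
f 14 1 2
f 14 2 3
f 15 26 20
f 15 20 16
f 15 16 22
f 15 22 25
f 15 25 26
f 16 20 24
f 20 26 19
f 26 25 17
f 25 22 21
f 22 16 23
f 18 24 19
f 18 19 17
f 18 17 21
f 18 21 23
f 18 23 24
f 19 24 20
f 17 19 26
f 21 17 25
f 23 21 22
f 24 23 16
f 28 27 31
f 28 31 29
f 29 31 32
f 29 32 30
f 31 27 33
f 31 33 32
f 32 33 34
f 32 34 30
f 33 27 35
f 33 35 34
f 34 35 36
f 34 36 30
f 35 27 37
f 35 37 36
f 36 37 38
f 36 38 30
f 37 27 39
f 37 39 38
f 38 39 40
f 38 40 30
f 39 27 41
f 39 41 40
f 40 41 42
f 40 42 30
f 41 27 43
f 41 43 42
f 42 43 44
f 42 44 30
f 43 27 45
f 43 45 44
f 44 45 46
f 44 46 30
f 45 27 28
f 45 28 46
f 46 28 29
f 46 29 30
f 48 47 51
f 48 51 49
f 49 51 52
f 49 52 50
f 51 47 53
f 51 53 52
f 52 53 54
f 52 54 50
f 53 47 55
f 53 55 54
f 54 55 56
f 54 56 50
f 55 47 57
f 55 57 56
f 56 57 58
f 56 58 50
f 57 47 59
f 57 59 58
f 58 59 60
f 58 60 50
f 59 47 61
f 59 61 60
f 60 61 62
f 60 62 50
f 61 47 63
f 61 63 62
f 62 63 64
f 62 64 50
f 63 47 65
f 63 65 64
f 64 65 66
f 64 66 50
f 65 47 67
f 65 67 66
f 66 67 68
f 66 68 50
f 67 47 69
f 67 69 68
f 68 69 70
f 68 70 50
f 69 47 71
f 69 71 70
f 70 71 72
f 70 72 50
f 71 47 73
f 71 73 72
f 72 73 74
f 72 74 50
f 73 47 75
f 73 75 74
f 74 75 76
f 74 76 50
f 75 47 77
f 75 77 76
f 76 77 78
f 76 78 50
f 77 47 79
f 77 79 78
f 78 79 80
f 78 80 50
f 79 47 48
f 79 48 80
f 80 48 49
f 80 49 50
f 82 81 85
f 82 85 83
f 83 85 86
f 83 86 84
f 85 81 87
f 85 87 86
f 86 87 88
f 86 88 84
f 87 81 89
f 87 89 88
f 88 89 90
f 88 90 84
f 89 81 91
f 89 91 90
f 90 91 92
f 90 92 84
f 91 81 93
f 91 93 92
f 92 93 94
f 92 94 84
f 93 81 95
f 93 95 94
f 94 95 96
f 94 96 84
f 95 81 97
f 95 97 96
f 96 97 98
f 96 98 84
f 97 81 99
f 97 99 98
f 98 99 100
f 98 100 84
f 99 81 101
f 99 101 100
f 100 101 102
f 100 102 84
f 101 81 103
f 101 103 102
f 102 103 104
f 102 104 84
f 103 81 105
f 103 105 104
f 104 105 106
f 104 106 84
f 105 81 107
f 105 107 106
f 106 107 108
f 106 108 84
f 107 81 82
f 107 82 108
f 108 82 83
f 108 83 84

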